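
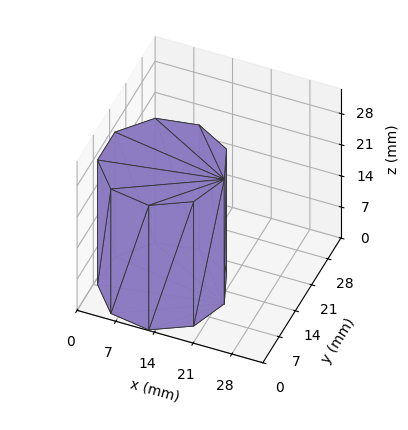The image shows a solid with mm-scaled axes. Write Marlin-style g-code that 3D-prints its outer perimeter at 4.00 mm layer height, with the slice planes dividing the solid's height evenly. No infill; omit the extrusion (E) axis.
Reading the render: the shape is a regular 9-sided prism (a cylinder approximated with 9 flat sides), circumscribed radius ≈ 11 mm, height ≈ 28 mm (dimensions read to the nearest mm from the axis ticks). For the g-code, the solid's height is divided into equal slices at the stated Δz and each level perimeter traced with G1 moves after a G0 lift.

; perimeter-only toolpath
G21 ; units = mm
G90 ; absolute positioning
G28 ; home
; layer 1
G0 Z4.00
G0 X22.00 Y11.00
G1 X19.43 Y18.07
G1 X12.91 Y21.83
G1 X5.50 Y20.53
G1 X0.66 Y14.76
G1 X0.66 Y7.24
G1 X5.50 Y1.47
G1 X12.91 Y0.17
G1 X19.43 Y3.93
G1 X22.00 Y11.00
; layer 2
G0 Z8.00
G0 X22.00 Y11.00
G1 X19.43 Y18.07
G1 X12.91 Y21.83
G1 X5.50 Y20.53
G1 X0.66 Y14.76
G1 X0.66 Y7.24
G1 X5.50 Y1.47
G1 X12.91 Y0.17
G1 X19.43 Y3.93
G1 X22.00 Y11.00
; layer 3
G0 Z12.00
G0 X22.00 Y11.00
G1 X19.43 Y18.07
G1 X12.91 Y21.83
G1 X5.50 Y20.53
G1 X0.66 Y14.76
G1 X0.66 Y7.24
G1 X5.50 Y1.47
G1 X12.91 Y0.17
G1 X19.43 Y3.93
G1 X22.00 Y11.00
; layer 4
G0 Z16.00
G0 X22.00 Y11.00
G1 X19.43 Y18.07
G1 X12.91 Y21.83
G1 X5.50 Y20.53
G1 X0.66 Y14.76
G1 X0.66 Y7.24
G1 X5.50 Y1.47
G1 X12.91 Y0.17
G1 X19.43 Y3.93
G1 X22.00 Y11.00
; layer 5
G0 Z20.00
G0 X22.00 Y11.00
G1 X19.43 Y18.07
G1 X12.91 Y21.83
G1 X5.50 Y20.53
G1 X0.66 Y14.76
G1 X0.66 Y7.24
G1 X5.50 Y1.47
G1 X12.91 Y0.17
G1 X19.43 Y3.93
G1 X22.00 Y11.00
; layer 6
G0 Z24.00
G0 X22.00 Y11.00
G1 X19.43 Y18.07
G1 X12.91 Y21.83
G1 X5.50 Y20.53
G1 X0.66 Y14.76
G1 X0.66 Y7.24
G1 X5.50 Y1.47
G1 X12.91 Y0.17
G1 X19.43 Y3.93
G1 X22.00 Y11.00
; layer 7
G0 Z28.00
G0 X22.00 Y11.00
G1 X19.43 Y18.07
G1 X12.91 Y21.83
G1 X5.50 Y20.53
G1 X0.66 Y14.76
G1 X0.66 Y7.24
G1 X5.50 Y1.47
G1 X12.91 Y0.17
G1 X19.43 Y3.93
G1 X22.00 Y11.00
M2 ; end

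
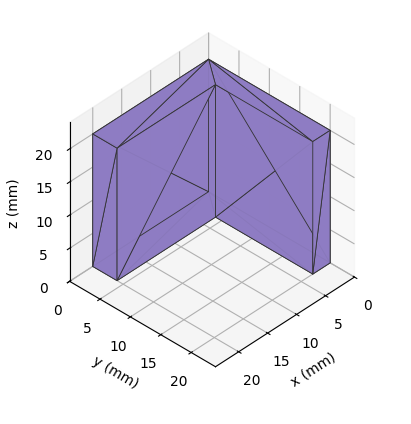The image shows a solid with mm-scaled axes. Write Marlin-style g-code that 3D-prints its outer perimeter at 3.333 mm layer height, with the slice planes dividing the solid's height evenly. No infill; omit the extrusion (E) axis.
Reading the render: the shape is an L-shaped prism: outer 20 × 20 mm, arm thicknesses ≈ 4 mm (horizontal) and 3 mm (vertical), extruded 20 mm in z (dimensions read to the nearest mm from the axis ticks). For the g-code, the solid's height is divided into equal slices at the stated Δz and each level perimeter traced with G1 moves after a G0 lift.

; perimeter-only toolpath
G21 ; units = mm
G90 ; absolute positioning
G28 ; home
; layer 1
G0 Z3.333
G0 X0.000 Y0.000
G1 X20.000 Y0.000
G1 X20.000 Y4.000
G1 X3.000 Y4.000
G1 X3.000 Y20.000
G1 X0.000 Y20.000
G1 X0.000 Y0.000
; layer 2
G0 Z6.667
G0 X0.000 Y0.000
G1 X20.000 Y0.000
G1 X20.000 Y4.000
G1 X3.000 Y4.000
G1 X3.000 Y20.000
G1 X0.000 Y20.000
G1 X0.000 Y0.000
; layer 3
G0 Z10.000
G0 X0.000 Y0.000
G1 X20.000 Y0.000
G1 X20.000 Y4.000
G1 X3.000 Y4.000
G1 X3.000 Y20.000
G1 X0.000 Y20.000
G1 X0.000 Y0.000
; layer 4
G0 Z13.333
G0 X0.000 Y0.000
G1 X20.000 Y0.000
G1 X20.000 Y4.000
G1 X3.000 Y4.000
G1 X3.000 Y20.000
G1 X0.000 Y20.000
G1 X0.000 Y0.000
; layer 5
G0 Z16.667
G0 X0.000 Y0.000
G1 X20.000 Y0.000
G1 X20.000 Y4.000
G1 X3.000 Y4.000
G1 X3.000 Y20.000
G1 X0.000 Y20.000
G1 X0.000 Y0.000
; layer 6
G0 Z20.000
G0 X0.000 Y0.000
G1 X20.000 Y0.000
G1 X20.000 Y4.000
G1 X3.000 Y4.000
G1 X3.000 Y20.000
G1 X0.000 Y20.000
G1 X0.000 Y0.000
M2 ; end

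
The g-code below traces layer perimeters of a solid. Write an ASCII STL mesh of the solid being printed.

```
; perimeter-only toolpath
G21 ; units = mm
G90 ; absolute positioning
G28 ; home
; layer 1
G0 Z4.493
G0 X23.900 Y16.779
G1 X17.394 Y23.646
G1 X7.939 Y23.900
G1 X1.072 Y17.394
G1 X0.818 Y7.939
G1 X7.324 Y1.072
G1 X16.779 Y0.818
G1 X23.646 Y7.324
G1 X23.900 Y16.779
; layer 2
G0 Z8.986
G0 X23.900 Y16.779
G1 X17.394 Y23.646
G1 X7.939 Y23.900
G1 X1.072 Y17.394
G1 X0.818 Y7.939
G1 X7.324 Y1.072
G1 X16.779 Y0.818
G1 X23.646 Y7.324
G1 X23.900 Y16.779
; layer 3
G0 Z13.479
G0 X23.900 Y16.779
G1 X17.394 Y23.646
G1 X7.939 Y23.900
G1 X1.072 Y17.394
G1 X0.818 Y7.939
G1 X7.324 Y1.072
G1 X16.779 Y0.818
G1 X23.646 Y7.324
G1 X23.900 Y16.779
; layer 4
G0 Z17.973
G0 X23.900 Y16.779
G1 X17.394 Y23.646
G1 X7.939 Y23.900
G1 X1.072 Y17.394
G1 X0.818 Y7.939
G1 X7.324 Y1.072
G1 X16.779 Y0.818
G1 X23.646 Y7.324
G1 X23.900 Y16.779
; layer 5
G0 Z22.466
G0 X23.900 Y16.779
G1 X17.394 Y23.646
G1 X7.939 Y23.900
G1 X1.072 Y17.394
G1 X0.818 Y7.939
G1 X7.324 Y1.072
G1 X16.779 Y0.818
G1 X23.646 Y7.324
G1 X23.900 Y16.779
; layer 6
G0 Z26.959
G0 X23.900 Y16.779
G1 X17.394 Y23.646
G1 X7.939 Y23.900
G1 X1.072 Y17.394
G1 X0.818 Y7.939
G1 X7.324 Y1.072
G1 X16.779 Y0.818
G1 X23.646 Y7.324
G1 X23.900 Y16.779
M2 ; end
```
solid part
  facet normal 0.0000 0.0000 -1.0000
    outer loop
      vertex 7.939 23.900 0.000
      vertex 17.394 23.646 0.000
      vertex 23.900 16.779 0.000
    endloop
  endfacet
  facet normal 0.0000 0.0000 -1.0000
    outer loop
      vertex 1.072 17.394 0.000
      vertex 7.939 23.900 0.000
      vertex 23.900 16.779 0.000
    endloop
  endfacet
  facet normal 0.0000 0.0000 -1.0000
    outer loop
      vertex 0.818 7.939 0.000
      vertex 1.072 17.394 0.000
      vertex 23.900 16.779 0.000
    endloop
  endfacet
  facet normal 0.0000 0.0000 -1.0000
    outer loop
      vertex 7.324 1.072 0.000
      vertex 0.818 7.939 0.000
      vertex 23.900 16.779 0.000
    endloop
  endfacet
  facet normal 0.0000 0.0000 -1.0000
    outer loop
      vertex 16.779 0.818 0.000
      vertex 7.324 1.072 0.000
      vertex 23.900 16.779 0.000
    endloop
  endfacet
  facet normal 0.0000 0.0000 -1.0000
    outer loop
      vertex 23.646 7.324 0.000
      vertex 16.779 0.818 0.000
      vertex 23.900 16.779 0.000
    endloop
  endfacet
  facet normal 0.0000 0.0000 1.0000
    outer loop
      vertex 23.900 16.779 26.959
      vertex 17.394 23.646 26.959
      vertex 7.939 23.900 26.959
    endloop
  endfacet
  facet normal 0.0000 0.0000 1.0000
    outer loop
      vertex 23.900 16.779 26.959
      vertex 7.939 23.900 26.959
      vertex 1.072 17.394 26.959
    endloop
  endfacet
  facet normal 0.0000 0.0000 1.0000
    outer loop
      vertex 23.900 16.779 26.959
      vertex 1.072 17.394 26.959
      vertex 0.818 7.939 26.959
    endloop
  endfacet
  facet normal 0.0000 0.0000 1.0000
    outer loop
      vertex 23.900 16.779 26.959
      vertex 0.818 7.939 26.959
      vertex 7.324 1.072 26.959
    endloop
  endfacet
  facet normal 0.0000 0.0000 1.0000
    outer loop
      vertex 23.900 16.779 26.959
      vertex 7.324 1.072 26.959
      vertex 16.779 0.818 26.959
    endloop
  endfacet
  facet normal 0.0000 0.0000 1.0000
    outer loop
      vertex 23.900 16.779 26.959
      vertex 16.779 0.818 26.959
      vertex 23.646 7.324 26.959
    endloop
  endfacet
  facet normal 0.7259 0.6878 0.0000
    outer loop
      vertex 23.900 16.779 0.000
      vertex 17.394 23.646 0.000
      vertex 17.394 23.646 26.959
    endloop
  endfacet
  facet normal 0.7259 0.6878 0.0000
    outer loop
      vertex 23.900 16.779 0.000
      vertex 17.394 23.646 26.959
      vertex 23.900 16.779 26.959
    endloop
  endfacet
  facet normal 0.0269 0.9996 0.0000
    outer loop
      vertex 17.394 23.646 0.000
      vertex 7.939 23.900 0.000
      vertex 7.939 23.900 26.959
    endloop
  endfacet
  facet normal 0.0269 0.9996 0.0000
    outer loop
      vertex 17.394 23.646 0.000
      vertex 7.939 23.900 26.959
      vertex 17.394 23.646 26.959
    endloop
  endfacet
  facet normal -0.6878 0.7259 0.0000
    outer loop
      vertex 7.939 23.900 0.000
      vertex 1.072 17.394 0.000
      vertex 1.072 17.394 26.959
    endloop
  endfacet
  facet normal -0.6878 0.7259 0.0000
    outer loop
      vertex 7.939 23.900 0.000
      vertex 1.072 17.394 26.959
      vertex 7.939 23.900 26.959
    endloop
  endfacet
  facet normal -0.9996 0.0269 0.0000
    outer loop
      vertex 1.072 17.394 0.000
      vertex 0.818 7.939 0.000
      vertex 0.818 7.939 26.959
    endloop
  endfacet
  facet normal -0.9996 0.0269 0.0000
    outer loop
      vertex 1.072 17.394 0.000
      vertex 0.818 7.939 26.959
      vertex 1.072 17.394 26.959
    endloop
  endfacet
  facet normal -0.7259 -0.6878 0.0000
    outer loop
      vertex 0.818 7.939 0.000
      vertex 7.324 1.072 0.000
      vertex 7.324 1.072 26.959
    endloop
  endfacet
  facet normal -0.7259 -0.6878 0.0000
    outer loop
      vertex 0.818 7.939 0.000
      vertex 7.324 1.072 26.959
      vertex 0.818 7.939 26.959
    endloop
  endfacet
  facet normal -0.0269 -0.9996 0.0000
    outer loop
      vertex 7.324 1.072 0.000
      vertex 16.779 0.818 0.000
      vertex 16.779 0.818 26.959
    endloop
  endfacet
  facet normal -0.0269 -0.9996 0.0000
    outer loop
      vertex 7.324 1.072 0.000
      vertex 16.779 0.818 26.959
      vertex 7.324 1.072 26.959
    endloop
  endfacet
  facet normal 0.6878 -0.7259 0.0000
    outer loop
      vertex 16.779 0.818 0.000
      vertex 23.646 7.324 0.000
      vertex 23.646 7.324 26.959
    endloop
  endfacet
  facet normal 0.6878 -0.7259 0.0000
    outer loop
      vertex 16.779 0.818 0.000
      vertex 23.646 7.324 26.959
      vertex 16.779 0.818 26.959
    endloop
  endfacet
  facet normal 0.9996 -0.0269 0.0000
    outer loop
      vertex 23.646 7.324 0.000
      vertex 23.900 16.779 0.000
      vertex 23.900 16.779 26.959
    endloop
  endfacet
  facet normal 0.9996 -0.0269 0.0000
    outer loop
      vertex 23.646 7.324 0.000
      vertex 23.900 16.779 26.959
      vertex 23.646 7.324 26.959
    endloop
  endfacet
endsolid part

The G0 Z moves step by Δz≈4.493 mm. Every layer's G1 loop is the same polygon, so the solid is a straight extrusion of it from z=0 to z≈27. Closing with flat bottom and top caps and triangulating gives 28 facets — a regular 8-sided prism (a cylinder approximated with 8 flat sides), circumscribed radius ≈ 12.4 mm, height ≈ 27 mm.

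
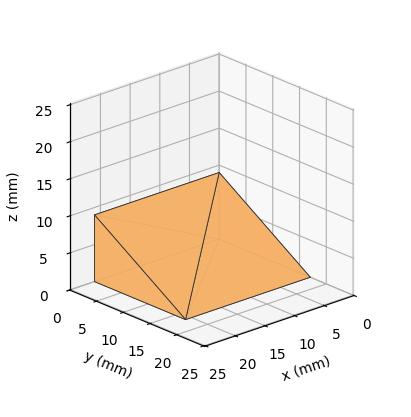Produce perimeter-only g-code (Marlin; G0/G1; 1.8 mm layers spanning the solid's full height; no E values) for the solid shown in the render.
Reading the render: the shape is a wedge (ramp): 21 × 17 mm base, rising to 9 mm along the y=0 edge and sloping linearly to z=0 at y=17 (dimensions read to the nearest mm from the axis ticks). For the g-code, the solid's height is divided into equal slices at the stated Δz and each level perimeter traced with G1 moves after a G0 lift.

; perimeter-only toolpath
G21 ; units = mm
G90 ; absolute positioning
G28 ; home
; layer 1
G0 Z1.8
G0 X0.0 Y0.0
G1 X21.0 Y0.0
G1 X21.0 Y13.6
G1 X0.0 Y13.6
G1 X0.0 Y0.0
; layer 2
G0 Z3.6
G0 X0.0 Y0.0
G1 X21.0 Y0.0
G1 X21.0 Y10.2
G1 X0.0 Y10.2
G1 X0.0 Y0.0
; layer 3
G0 Z5.4
G0 X0.0 Y0.0
G1 X21.0 Y0.0
G1 X21.0 Y6.8
G1 X0.0 Y6.8
G1 X0.0 Y0.0
; layer 4
G0 Z7.2
G0 X0.0 Y0.0
G1 X21.0 Y0.0
G1 X21.0 Y3.4
G1 X0.0 Y3.4
G1 X0.0 Y0.0
M2 ; end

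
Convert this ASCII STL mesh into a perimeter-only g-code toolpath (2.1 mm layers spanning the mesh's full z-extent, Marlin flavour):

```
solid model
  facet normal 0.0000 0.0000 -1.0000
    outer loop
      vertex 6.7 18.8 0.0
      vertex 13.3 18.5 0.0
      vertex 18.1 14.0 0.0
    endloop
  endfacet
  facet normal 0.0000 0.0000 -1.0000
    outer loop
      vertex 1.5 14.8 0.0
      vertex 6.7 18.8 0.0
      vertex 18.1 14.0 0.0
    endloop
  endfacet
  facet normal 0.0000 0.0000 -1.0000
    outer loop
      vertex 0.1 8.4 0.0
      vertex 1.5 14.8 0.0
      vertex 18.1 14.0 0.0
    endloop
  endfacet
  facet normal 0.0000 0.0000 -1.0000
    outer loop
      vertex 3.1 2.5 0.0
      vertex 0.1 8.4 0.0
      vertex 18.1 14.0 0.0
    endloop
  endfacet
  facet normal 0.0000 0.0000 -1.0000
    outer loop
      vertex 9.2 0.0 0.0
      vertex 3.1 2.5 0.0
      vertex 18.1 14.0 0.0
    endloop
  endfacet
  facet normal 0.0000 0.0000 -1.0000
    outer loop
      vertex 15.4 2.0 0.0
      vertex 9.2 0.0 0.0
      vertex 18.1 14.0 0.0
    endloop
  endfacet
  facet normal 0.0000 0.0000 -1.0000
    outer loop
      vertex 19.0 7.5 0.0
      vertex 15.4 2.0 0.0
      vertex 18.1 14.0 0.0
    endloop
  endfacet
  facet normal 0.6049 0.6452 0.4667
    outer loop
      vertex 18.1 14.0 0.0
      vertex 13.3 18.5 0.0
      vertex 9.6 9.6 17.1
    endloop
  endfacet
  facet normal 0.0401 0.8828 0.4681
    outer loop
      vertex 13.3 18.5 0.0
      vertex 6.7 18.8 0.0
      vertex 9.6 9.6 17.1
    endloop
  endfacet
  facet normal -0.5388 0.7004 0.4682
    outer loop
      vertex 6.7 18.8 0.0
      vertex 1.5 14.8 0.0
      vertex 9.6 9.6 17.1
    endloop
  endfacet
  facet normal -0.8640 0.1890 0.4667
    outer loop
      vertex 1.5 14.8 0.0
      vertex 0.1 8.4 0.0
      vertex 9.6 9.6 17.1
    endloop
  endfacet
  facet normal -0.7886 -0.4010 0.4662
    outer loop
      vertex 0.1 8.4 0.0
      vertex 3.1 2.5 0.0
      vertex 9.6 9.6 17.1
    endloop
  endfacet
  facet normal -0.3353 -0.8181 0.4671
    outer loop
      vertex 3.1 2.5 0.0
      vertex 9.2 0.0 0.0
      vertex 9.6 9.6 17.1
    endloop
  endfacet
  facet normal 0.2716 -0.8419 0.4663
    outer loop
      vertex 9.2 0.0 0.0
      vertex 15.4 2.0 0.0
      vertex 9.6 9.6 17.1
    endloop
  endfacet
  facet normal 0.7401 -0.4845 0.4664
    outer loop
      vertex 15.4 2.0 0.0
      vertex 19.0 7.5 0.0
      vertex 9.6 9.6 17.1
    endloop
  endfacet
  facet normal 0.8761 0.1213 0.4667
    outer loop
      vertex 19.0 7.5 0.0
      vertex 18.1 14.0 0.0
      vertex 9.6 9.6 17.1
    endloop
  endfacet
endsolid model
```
; perimeter-only toolpath
G21 ; units = mm
G90 ; absolute positioning
G28 ; home
; layer 1
G0 Z2.1
G0 X17.0 Y13.4
G1 X12.8 Y17.4
G1 X7.1 Y17.6
G1 X2.5 Y14.2
G1 X1.3 Y8.6
G1 X3.9 Y3.4
G1 X9.2 Y1.2
G1 X14.7 Y3.0
G1 X17.8 Y7.8
G1 X17.0 Y13.4
; layer 2
G0 Z4.3
G0 X16.0 Y12.9
G1 X12.4 Y16.3
G1 X7.4 Y16.5
G1 X3.5 Y13.5
G1 X2.5 Y8.7
G1 X4.7 Y4.3
G1 X9.3 Y2.4
G1 X14.0 Y3.9
G1 X16.6 Y8.0
G1 X16.0 Y12.9
; layer 3
G0 Z6.4
G0 X14.9 Y12.3
G1 X11.9 Y15.2
G1 X7.8 Y15.3
G1 X4.5 Y12.8
G1 X3.7 Y8.8
G1 X5.5 Y5.2
G1 X9.3 Y3.6
G1 X13.2 Y4.8
G1 X15.5 Y8.3
G1 X14.9 Y12.3
; layer 4
G0 Z8.6
G0 X13.9 Y11.8
G1 X11.4 Y14.1
G1 X8.2 Y14.2
G1 X5.5 Y12.2
G1 X4.8 Y9.0
G1 X6.3 Y6.0
G1 X9.4 Y4.8
G1 X12.5 Y5.8
G1 X14.3 Y8.6
G1 X13.9 Y11.8
; layer 5
G0 Z10.7
G0 X12.8 Y11.2
G1 X11.0 Y12.9
G1 X8.5 Y13.1
G1 X6.6 Y11.6
G1 X6.0 Y9.2
G1 X7.2 Y6.9
G1 X9.4 Y6.0
G1 X11.8 Y6.8
G1 X13.1 Y8.8
G1 X12.8 Y11.2
; layer 6
G0 Z12.8
G0 X11.7 Y10.7
G1 X10.5 Y11.8
G1 X8.9 Y11.9
G1 X7.6 Y10.9
G1 X7.2 Y9.3
G1 X8.0 Y7.8
G1 X9.5 Y7.2
G1 X11.0 Y7.7
G1 X11.9 Y9.1
G1 X11.7 Y10.7
; layer 7
G0 Z15.0
G0 X10.7 Y10.2
G1 X10.1 Y10.7
G1 X9.2 Y10.8
G1 X8.6 Y10.2
G1 X8.4 Y9.5
G1 X8.8 Y8.7
G1 X9.6 Y8.4
G1 X10.3 Y8.7
G1 X10.8 Y9.3
G1 X10.7 Y10.2
M2 ; end

The solid is a regular 9-sided pyramid, base circumscribed radius ≈ 9.6 mm, apex at z ≈ 17.1 mm. Slicing at Δz = 2.1 mm — 8 equal slices spanning the solid's height, so layer i sits at z = i·h/8 — gives 7 non-empty perimeters. Each is a 9-segment closed polygon; G0 lifts to the layer z and rapids to the start vertex, then G1 traces the edges. The cross-section shrinks linearly with z (the slice at the apex is degenerate and omitted).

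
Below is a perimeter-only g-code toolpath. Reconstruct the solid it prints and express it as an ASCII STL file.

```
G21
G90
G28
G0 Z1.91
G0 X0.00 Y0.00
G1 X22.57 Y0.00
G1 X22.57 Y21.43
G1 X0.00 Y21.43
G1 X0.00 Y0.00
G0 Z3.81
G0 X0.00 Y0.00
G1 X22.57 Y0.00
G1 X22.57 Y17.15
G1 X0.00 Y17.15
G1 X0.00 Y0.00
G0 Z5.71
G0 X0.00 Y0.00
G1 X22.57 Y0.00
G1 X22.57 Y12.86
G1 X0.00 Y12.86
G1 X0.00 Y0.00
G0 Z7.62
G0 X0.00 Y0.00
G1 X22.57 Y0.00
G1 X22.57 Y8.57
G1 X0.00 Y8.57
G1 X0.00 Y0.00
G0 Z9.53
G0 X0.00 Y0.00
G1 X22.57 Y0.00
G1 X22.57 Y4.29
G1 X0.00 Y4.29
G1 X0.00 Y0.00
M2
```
solid part
  facet normal 0.0000 0.0000 -1.0000
    outer loop
      vertex 22.57 25.72 0.00
      vertex 22.57 0.00 0.00
      vertex 0.00 0.00 0.00
    endloop
  endfacet
  facet normal 0.0000 0.0000 -1.0000
    outer loop
      vertex 0.00 25.72 0.00
      vertex 22.57 25.72 0.00
      vertex 0.00 0.00 0.00
    endloop
  endfacet
  facet normal 0.0000 -1.0000 0.0000
    outer loop
      vertex 0.00 0.00 0.00
      vertex 22.57 0.00 0.00
      vertex 22.57 0.00 11.43
    endloop
  endfacet
  facet normal 0.0000 -1.0000 0.0000
    outer loop
      vertex 0.00 0.00 0.00
      vertex 22.57 0.00 11.43
      vertex 0.00 0.00 11.43
    endloop
  endfacet
  facet normal 0.0000 0.4061 0.9138
    outer loop
      vertex 0.00 0.00 11.43
      vertex 22.57 0.00 11.43
      vertex 22.57 25.72 0.00
    endloop
  endfacet
  facet normal 0.0000 0.4061 0.9138
    outer loop
      vertex 0.00 0.00 11.43
      vertex 22.57 25.72 0.00
      vertex 0.00 25.72 0.00
    endloop
  endfacet
  facet normal -1.0000 0.0000 0.0000
    outer loop
      vertex 0.00 0.00 11.43
      vertex 0.00 25.72 0.00
      vertex 0.00 0.00 0.00
    endloop
  endfacet
  facet normal 1.0000 0.0000 0.0000
    outer loop
      vertex 22.57 0.00 0.00
      vertex 22.57 25.72 0.00
      vertex 22.57 0.00 11.43
    endloop
  endfacet
endsolid part

The G0 Z moves step by Δz≈1.91 mm. The G1 loops shrink linearly with z, so the solid tapers from its base footprint up to z≈11.4. Closing with a flat bottom cap and the tapered top and triangulating gives 8 facets — a wedge (ramp): 22.6 × 25.7 mm base, rising to 11.4 mm along the y=0 edge and sloping linearly to z=0 at y=25.7.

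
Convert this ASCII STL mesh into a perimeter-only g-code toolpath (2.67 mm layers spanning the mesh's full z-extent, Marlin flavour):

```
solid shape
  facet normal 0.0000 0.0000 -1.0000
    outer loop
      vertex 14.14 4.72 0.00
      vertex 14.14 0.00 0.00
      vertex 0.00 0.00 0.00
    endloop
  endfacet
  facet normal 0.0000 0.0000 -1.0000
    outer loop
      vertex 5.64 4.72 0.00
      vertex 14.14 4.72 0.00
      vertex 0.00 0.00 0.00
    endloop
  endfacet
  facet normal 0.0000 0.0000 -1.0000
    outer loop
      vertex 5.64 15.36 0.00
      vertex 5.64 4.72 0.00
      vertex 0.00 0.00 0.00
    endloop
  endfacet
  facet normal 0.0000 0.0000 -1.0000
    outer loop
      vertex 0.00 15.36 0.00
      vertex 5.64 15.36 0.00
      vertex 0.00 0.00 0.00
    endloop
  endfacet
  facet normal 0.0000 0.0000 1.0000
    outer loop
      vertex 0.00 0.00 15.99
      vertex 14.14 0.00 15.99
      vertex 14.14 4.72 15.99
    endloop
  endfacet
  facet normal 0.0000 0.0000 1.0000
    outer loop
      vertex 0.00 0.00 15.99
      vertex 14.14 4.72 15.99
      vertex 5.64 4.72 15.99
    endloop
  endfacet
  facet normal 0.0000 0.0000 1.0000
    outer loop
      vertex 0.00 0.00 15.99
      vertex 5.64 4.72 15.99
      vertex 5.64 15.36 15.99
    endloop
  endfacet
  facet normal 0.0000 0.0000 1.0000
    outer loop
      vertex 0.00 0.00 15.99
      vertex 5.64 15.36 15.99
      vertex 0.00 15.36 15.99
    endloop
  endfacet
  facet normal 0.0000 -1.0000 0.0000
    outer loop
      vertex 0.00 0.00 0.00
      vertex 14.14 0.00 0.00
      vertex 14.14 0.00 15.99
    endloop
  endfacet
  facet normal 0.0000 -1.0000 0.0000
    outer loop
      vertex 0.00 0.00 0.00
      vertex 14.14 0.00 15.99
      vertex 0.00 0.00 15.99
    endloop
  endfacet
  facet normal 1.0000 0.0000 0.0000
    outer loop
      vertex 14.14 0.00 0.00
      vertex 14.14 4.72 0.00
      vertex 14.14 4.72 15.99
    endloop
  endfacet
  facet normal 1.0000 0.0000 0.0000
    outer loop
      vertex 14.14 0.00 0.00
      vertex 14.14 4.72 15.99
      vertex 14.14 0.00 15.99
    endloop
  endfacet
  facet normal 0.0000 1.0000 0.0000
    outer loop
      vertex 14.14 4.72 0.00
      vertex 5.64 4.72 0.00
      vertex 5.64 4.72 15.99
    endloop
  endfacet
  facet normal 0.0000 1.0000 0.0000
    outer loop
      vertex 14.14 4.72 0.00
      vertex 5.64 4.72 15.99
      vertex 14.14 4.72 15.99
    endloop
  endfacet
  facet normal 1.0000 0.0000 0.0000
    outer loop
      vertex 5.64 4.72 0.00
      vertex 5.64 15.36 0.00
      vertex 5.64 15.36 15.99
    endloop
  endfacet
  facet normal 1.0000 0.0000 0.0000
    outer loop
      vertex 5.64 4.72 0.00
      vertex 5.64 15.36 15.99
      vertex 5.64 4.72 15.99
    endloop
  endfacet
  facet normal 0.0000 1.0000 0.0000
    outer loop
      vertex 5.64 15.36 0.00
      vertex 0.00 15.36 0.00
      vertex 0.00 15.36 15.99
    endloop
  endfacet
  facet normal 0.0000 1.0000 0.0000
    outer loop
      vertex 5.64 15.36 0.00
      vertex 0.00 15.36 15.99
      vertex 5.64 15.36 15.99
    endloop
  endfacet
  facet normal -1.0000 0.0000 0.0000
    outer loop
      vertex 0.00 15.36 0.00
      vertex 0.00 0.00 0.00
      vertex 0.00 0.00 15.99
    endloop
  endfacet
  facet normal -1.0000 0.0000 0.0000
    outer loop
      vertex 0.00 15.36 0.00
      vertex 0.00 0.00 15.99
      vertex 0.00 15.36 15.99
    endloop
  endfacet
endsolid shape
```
; perimeter-only toolpath
G21 ; units = mm
G90 ; absolute positioning
G28 ; home
; layer 1
G0 Z2.67
G0 X0.00 Y0.00
G1 X14.14 Y0.00
G1 X14.14 Y4.72
G1 X5.64 Y4.72
G1 X5.64 Y15.36
G1 X0.00 Y15.36
G1 X0.00 Y0.00
; layer 2
G0 Z5.33
G0 X0.00 Y0.00
G1 X14.14 Y0.00
G1 X14.14 Y4.72
G1 X5.64 Y4.72
G1 X5.64 Y15.36
G1 X0.00 Y15.36
G1 X0.00 Y0.00
; layer 3
G0 Z8.00
G0 X0.00 Y0.00
G1 X14.14 Y0.00
G1 X14.14 Y4.72
G1 X5.64 Y4.72
G1 X5.64 Y15.36
G1 X0.00 Y15.36
G1 X0.00 Y0.00
; layer 4
G0 Z10.66
G0 X0.00 Y0.00
G1 X14.14 Y0.00
G1 X14.14 Y4.72
G1 X5.64 Y4.72
G1 X5.64 Y15.36
G1 X0.00 Y15.36
G1 X0.00 Y0.00
; layer 5
G0 Z13.32
G0 X0.00 Y0.00
G1 X14.14 Y0.00
G1 X14.14 Y4.72
G1 X5.64 Y4.72
G1 X5.64 Y15.36
G1 X0.00 Y15.36
G1 X0.00 Y0.00
; layer 6
G0 Z15.99
G0 X0.00 Y0.00
G1 X14.14 Y0.00
G1 X14.14 Y4.72
G1 X5.64 Y4.72
G1 X5.64 Y15.36
G1 X0.00 Y15.36
G1 X0.00 Y0.00
M2 ; end

The solid is an L-shaped prism: outer 14.1 × 15.4 mm, arm thicknesses ≈ 4.72 mm (horizontal) and 5.64 mm (vertical), extruded 16 mm in z. Slicing at Δz = 2.67 mm — 6 equal slices spanning the solid's height, so layer i sits at z = i·h/6 — gives 6 non-empty perimeters. Each is a 6-segment closed polygon; G0 lifts to the layer z and rapids to the start vertex, then G1 traces the edges.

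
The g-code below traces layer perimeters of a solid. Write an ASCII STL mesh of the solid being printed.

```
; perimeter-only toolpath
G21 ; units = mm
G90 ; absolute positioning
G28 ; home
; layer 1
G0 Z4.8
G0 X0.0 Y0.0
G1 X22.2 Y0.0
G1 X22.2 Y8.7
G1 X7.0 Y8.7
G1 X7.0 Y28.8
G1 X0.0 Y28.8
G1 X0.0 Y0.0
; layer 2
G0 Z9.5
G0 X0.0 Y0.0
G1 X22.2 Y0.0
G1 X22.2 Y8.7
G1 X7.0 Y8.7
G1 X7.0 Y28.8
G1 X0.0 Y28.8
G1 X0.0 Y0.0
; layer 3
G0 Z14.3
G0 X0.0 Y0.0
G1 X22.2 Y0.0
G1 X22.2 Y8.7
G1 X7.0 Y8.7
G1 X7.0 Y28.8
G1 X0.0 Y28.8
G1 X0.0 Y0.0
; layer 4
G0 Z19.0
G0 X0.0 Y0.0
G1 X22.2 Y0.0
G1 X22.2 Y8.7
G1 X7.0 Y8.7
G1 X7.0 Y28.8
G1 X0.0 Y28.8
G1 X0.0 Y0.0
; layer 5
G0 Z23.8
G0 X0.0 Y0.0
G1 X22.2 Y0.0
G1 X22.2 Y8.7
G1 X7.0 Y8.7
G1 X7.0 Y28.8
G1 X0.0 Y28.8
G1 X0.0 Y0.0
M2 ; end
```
solid part
  facet normal 0.0000 0.0000 -1.0000
    outer loop
      vertex 22.2 8.7 0.0
      vertex 22.2 0.0 0.0
      vertex 0.0 0.0 0.0
    endloop
  endfacet
  facet normal 0.0000 0.0000 -1.0000
    outer loop
      vertex 7.0 8.7 0.0
      vertex 22.2 8.7 0.0
      vertex 0.0 0.0 0.0
    endloop
  endfacet
  facet normal 0.0000 0.0000 -1.0000
    outer loop
      vertex 7.0 28.8 0.0
      vertex 7.0 8.7 0.0
      vertex 0.0 0.0 0.0
    endloop
  endfacet
  facet normal 0.0000 0.0000 -1.0000
    outer loop
      vertex 0.0 28.8 0.0
      vertex 7.0 28.8 0.0
      vertex 0.0 0.0 0.0
    endloop
  endfacet
  facet normal 0.0000 0.0000 1.0000
    outer loop
      vertex 0.0 0.0 23.8
      vertex 22.2 0.0 23.8
      vertex 22.2 8.7 23.8
    endloop
  endfacet
  facet normal 0.0000 0.0000 1.0000
    outer loop
      vertex 0.0 0.0 23.8
      vertex 22.2 8.7 23.8
      vertex 7.0 8.7 23.8
    endloop
  endfacet
  facet normal 0.0000 0.0000 1.0000
    outer loop
      vertex 0.0 0.0 23.8
      vertex 7.0 8.7 23.8
      vertex 7.0 28.8 23.8
    endloop
  endfacet
  facet normal 0.0000 0.0000 1.0000
    outer loop
      vertex 0.0 0.0 23.8
      vertex 7.0 28.8 23.8
      vertex 0.0 28.8 23.8
    endloop
  endfacet
  facet normal 0.0000 -1.0000 0.0000
    outer loop
      vertex 0.0 0.0 0.0
      vertex 22.2 0.0 0.0
      vertex 22.2 0.0 23.8
    endloop
  endfacet
  facet normal 0.0000 -1.0000 0.0000
    outer loop
      vertex 0.0 0.0 0.0
      vertex 22.2 0.0 23.8
      vertex 0.0 0.0 23.8
    endloop
  endfacet
  facet normal 1.0000 0.0000 0.0000
    outer loop
      vertex 22.2 0.0 0.0
      vertex 22.2 8.7 0.0
      vertex 22.2 8.7 23.8
    endloop
  endfacet
  facet normal 1.0000 0.0000 0.0000
    outer loop
      vertex 22.2 0.0 0.0
      vertex 22.2 8.7 23.8
      vertex 22.2 0.0 23.8
    endloop
  endfacet
  facet normal 0.0000 1.0000 0.0000
    outer loop
      vertex 22.2 8.7 0.0
      vertex 7.0 8.7 0.0
      vertex 7.0 8.7 23.8
    endloop
  endfacet
  facet normal 0.0000 1.0000 0.0000
    outer loop
      vertex 22.2 8.7 0.0
      vertex 7.0 8.7 23.8
      vertex 22.2 8.7 23.8
    endloop
  endfacet
  facet normal 1.0000 0.0000 0.0000
    outer loop
      vertex 7.0 8.7 0.0
      vertex 7.0 28.8 0.0
      vertex 7.0 28.8 23.8
    endloop
  endfacet
  facet normal 1.0000 0.0000 0.0000
    outer loop
      vertex 7.0 8.7 0.0
      vertex 7.0 28.8 23.8
      vertex 7.0 8.7 23.8
    endloop
  endfacet
  facet normal 0.0000 1.0000 0.0000
    outer loop
      vertex 7.0 28.8 0.0
      vertex 0.0 28.8 0.0
      vertex 0.0 28.8 23.8
    endloop
  endfacet
  facet normal 0.0000 1.0000 0.0000
    outer loop
      vertex 7.0 28.8 0.0
      vertex 0.0 28.8 23.8
      vertex 7.0 28.8 23.8
    endloop
  endfacet
  facet normal -1.0000 0.0000 0.0000
    outer loop
      vertex 0.0 28.8 0.0
      vertex 0.0 0.0 0.0
      vertex 0.0 0.0 23.8
    endloop
  endfacet
  facet normal -1.0000 0.0000 0.0000
    outer loop
      vertex 0.0 28.8 0.0
      vertex 0.0 0.0 23.8
      vertex 0.0 28.8 23.8
    endloop
  endfacet
endsolid part

The G0 Z moves step by Δz≈4.8 mm. Every layer's G1 loop is the same polygon, so the solid is a straight extrusion of it from z=0 to z≈23.8. Closing with flat bottom and top caps and triangulating gives 20 facets — an L-shaped prism: outer 22.2 × 28.8 mm, arm thicknesses ≈ 8.7 mm (horizontal) and 7 mm (vertical), extruded 23.8 mm in z.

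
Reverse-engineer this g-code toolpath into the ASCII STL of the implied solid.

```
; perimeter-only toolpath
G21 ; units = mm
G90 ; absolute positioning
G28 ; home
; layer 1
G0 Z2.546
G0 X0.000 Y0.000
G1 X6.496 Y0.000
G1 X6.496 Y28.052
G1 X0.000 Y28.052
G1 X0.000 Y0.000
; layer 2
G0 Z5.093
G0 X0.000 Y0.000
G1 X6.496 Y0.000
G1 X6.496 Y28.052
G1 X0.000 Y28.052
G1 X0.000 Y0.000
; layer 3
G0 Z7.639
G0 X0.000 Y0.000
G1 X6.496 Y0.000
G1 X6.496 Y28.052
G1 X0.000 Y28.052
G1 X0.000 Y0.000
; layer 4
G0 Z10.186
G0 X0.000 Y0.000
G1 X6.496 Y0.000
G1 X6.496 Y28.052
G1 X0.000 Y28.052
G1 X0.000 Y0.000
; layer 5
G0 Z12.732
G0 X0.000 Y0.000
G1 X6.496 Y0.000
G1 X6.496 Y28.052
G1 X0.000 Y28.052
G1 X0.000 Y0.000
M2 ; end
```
solid part
  facet normal 0.0000 0.0000 -1.0000
    outer loop
      vertex 6.496 28.052 0.000
      vertex 6.496 0.000 0.000
      vertex 0.000 0.000 0.000
    endloop
  endfacet
  facet normal 0.0000 0.0000 -1.0000
    outer loop
      vertex 0.000 28.052 0.000
      vertex 6.496 28.052 0.000
      vertex 0.000 0.000 0.000
    endloop
  endfacet
  facet normal 0.0000 0.0000 1.0000
    outer loop
      vertex 0.000 0.000 12.732
      vertex 6.496 0.000 12.732
      vertex 6.496 28.052 12.732
    endloop
  endfacet
  facet normal 0.0000 0.0000 1.0000
    outer loop
      vertex 0.000 0.000 12.732
      vertex 6.496 28.052 12.732
      vertex 0.000 28.052 12.732
    endloop
  endfacet
  facet normal 0.0000 -1.0000 0.0000
    outer loop
      vertex 0.000 0.000 0.000
      vertex 6.496 0.000 0.000
      vertex 6.496 0.000 12.732
    endloop
  endfacet
  facet normal 0.0000 -1.0000 0.0000
    outer loop
      vertex 0.000 0.000 0.000
      vertex 6.496 0.000 12.732
      vertex 0.000 0.000 12.732
    endloop
  endfacet
  facet normal 0.0000 1.0000 0.0000
    outer loop
      vertex 6.496 28.052 12.732
      vertex 6.496 28.052 0.000
      vertex 0.000 28.052 0.000
    endloop
  endfacet
  facet normal 0.0000 1.0000 0.0000
    outer loop
      vertex 0.000 28.052 12.732
      vertex 6.496 28.052 12.732
      vertex 0.000 28.052 0.000
    endloop
  endfacet
  facet normal -1.0000 0.0000 0.0000
    outer loop
      vertex 0.000 28.052 12.732
      vertex 0.000 28.052 0.000
      vertex 0.000 0.000 0.000
    endloop
  endfacet
  facet normal -1.0000 0.0000 0.0000
    outer loop
      vertex 0.000 0.000 12.732
      vertex 0.000 28.052 12.732
      vertex 0.000 0.000 0.000
    endloop
  endfacet
  facet normal 1.0000 0.0000 0.0000
    outer loop
      vertex 6.496 0.000 0.000
      vertex 6.496 28.052 0.000
      vertex 6.496 28.052 12.732
    endloop
  endfacet
  facet normal 1.0000 0.0000 0.0000
    outer loop
      vertex 6.496 0.000 0.000
      vertex 6.496 28.052 12.732
      vertex 6.496 0.000 12.732
    endloop
  endfacet
endsolid part

The G0 Z moves step by Δz≈2.546 mm. Every layer's G1 loop is the same polygon, so the solid is a straight extrusion of it from z=0 to z≈12.7. Closing with flat bottom and top caps and triangulating gives 12 facets — a rectangular box, roughly 6.5 × 28.1 mm footprint and 12.7 mm tall.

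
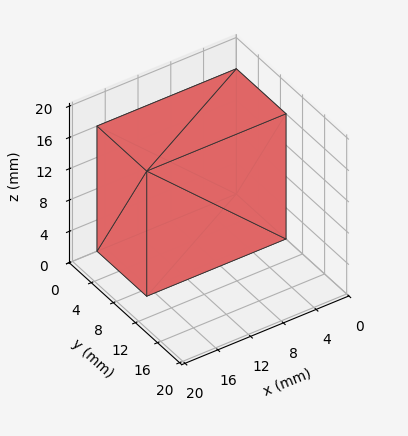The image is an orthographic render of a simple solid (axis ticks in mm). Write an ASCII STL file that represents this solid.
Reading the render: the shape is a rectangular box, roughly 17 × 9 mm footprint and 16 mm tall (dimensions read to the nearest mm from the axis ticks). For the STL, each face is triangulated and given an outward normal.

solid part
  facet normal 0.0000 0.0000 -1.0000
    outer loop
      vertex 17.000 9.000 0.000
      vertex 17.000 0.000 0.000
      vertex 0.000 0.000 0.000
    endloop
  endfacet
  facet normal 0.0000 0.0000 -1.0000
    outer loop
      vertex 0.000 9.000 0.000
      vertex 17.000 9.000 0.000
      vertex 0.000 0.000 0.000
    endloop
  endfacet
  facet normal 0.0000 0.0000 1.0000
    outer loop
      vertex 0.000 0.000 16.000
      vertex 17.000 0.000 16.000
      vertex 17.000 9.000 16.000
    endloop
  endfacet
  facet normal 0.0000 0.0000 1.0000
    outer loop
      vertex 0.000 0.000 16.000
      vertex 17.000 9.000 16.000
      vertex 0.000 9.000 16.000
    endloop
  endfacet
  facet normal 0.0000 -1.0000 0.0000
    outer loop
      vertex 0.000 0.000 0.000
      vertex 17.000 0.000 0.000
      vertex 17.000 0.000 16.000
    endloop
  endfacet
  facet normal 0.0000 -1.0000 0.0000
    outer loop
      vertex 0.000 0.000 0.000
      vertex 17.000 0.000 16.000
      vertex 0.000 0.000 16.000
    endloop
  endfacet
  facet normal 0.0000 1.0000 0.0000
    outer loop
      vertex 17.000 9.000 16.000
      vertex 17.000 9.000 0.000
      vertex 0.000 9.000 0.000
    endloop
  endfacet
  facet normal 0.0000 1.0000 0.0000
    outer loop
      vertex 0.000 9.000 16.000
      vertex 17.000 9.000 16.000
      vertex 0.000 9.000 0.000
    endloop
  endfacet
  facet normal -1.0000 0.0000 0.0000
    outer loop
      vertex 0.000 9.000 16.000
      vertex 0.000 9.000 0.000
      vertex 0.000 0.000 0.000
    endloop
  endfacet
  facet normal -1.0000 0.0000 0.0000
    outer loop
      vertex 0.000 0.000 16.000
      vertex 0.000 9.000 16.000
      vertex 0.000 0.000 0.000
    endloop
  endfacet
  facet normal 1.0000 0.0000 0.0000
    outer loop
      vertex 17.000 0.000 0.000
      vertex 17.000 9.000 0.000
      vertex 17.000 9.000 16.000
    endloop
  endfacet
  facet normal 1.0000 0.0000 0.0000
    outer loop
      vertex 17.000 0.000 0.000
      vertex 17.000 9.000 16.000
      vertex 17.000 0.000 16.000
    endloop
  endfacet
endsolid part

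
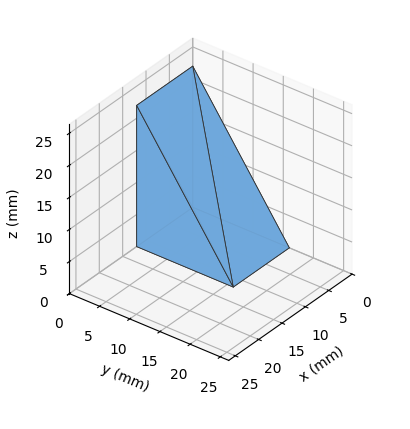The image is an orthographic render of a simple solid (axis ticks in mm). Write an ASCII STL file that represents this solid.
Reading the render: the shape is a wedge (ramp): 12 × 16 mm base, rising to 22 mm along the y=0 edge and sloping linearly to z=0 at y=16 (dimensions read to the nearest mm from the axis ticks). For the STL, each face is triangulated and given an outward normal.

solid part
  facet normal 0.0000 0.0000 -1.0000
    outer loop
      vertex 12.0 16.0 0.0
      vertex 12.0 0.0 0.0
      vertex 0.0 0.0 0.0
    endloop
  endfacet
  facet normal 0.0000 0.0000 -1.0000
    outer loop
      vertex 0.0 16.0 0.0
      vertex 12.0 16.0 0.0
      vertex 0.0 0.0 0.0
    endloop
  endfacet
  facet normal 0.0000 -1.0000 0.0000
    outer loop
      vertex 0.0 0.0 0.0
      vertex 12.0 0.0 0.0
      vertex 12.0 0.0 22.0
    endloop
  endfacet
  facet normal 0.0000 -1.0000 0.0000
    outer loop
      vertex 0.0 0.0 0.0
      vertex 12.0 0.0 22.0
      vertex 0.0 0.0 22.0
    endloop
  endfacet
  facet normal 0.0000 0.8087 0.5882
    outer loop
      vertex 0.0 0.0 22.0
      vertex 12.0 0.0 22.0
      vertex 12.0 16.0 0.0
    endloop
  endfacet
  facet normal 0.0000 0.8087 0.5882
    outer loop
      vertex 0.0 0.0 22.0
      vertex 12.0 16.0 0.0
      vertex 0.0 16.0 0.0
    endloop
  endfacet
  facet normal -1.0000 0.0000 0.0000
    outer loop
      vertex 0.0 0.0 22.0
      vertex 0.0 16.0 0.0
      vertex 0.0 0.0 0.0
    endloop
  endfacet
  facet normal 1.0000 0.0000 0.0000
    outer loop
      vertex 12.0 0.0 0.0
      vertex 12.0 16.0 0.0
      vertex 12.0 0.0 22.0
    endloop
  endfacet
endsolid part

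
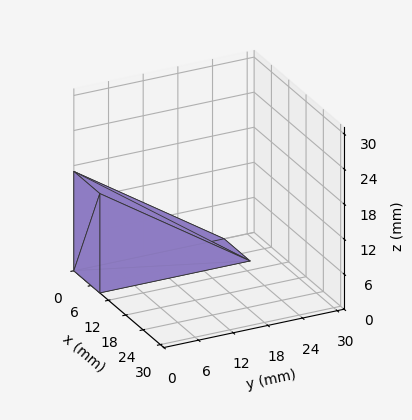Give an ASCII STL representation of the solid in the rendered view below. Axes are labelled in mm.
Reading the render: the shape is a wedge (ramp): 9 × 26 mm base, rising to 17 mm along the y=0 edge and sloping linearly to z=0 at y=26 (dimensions read to the nearest mm from the axis ticks). For the STL, each face is triangulated and given an outward normal.

solid part
  facet normal 0.0000 0.0000 -1.0000
    outer loop
      vertex 9.000 26.000 0.000
      vertex 9.000 0.000 0.000
      vertex 0.000 0.000 0.000
    endloop
  endfacet
  facet normal 0.0000 0.0000 -1.0000
    outer loop
      vertex 0.000 26.000 0.000
      vertex 9.000 26.000 0.000
      vertex 0.000 0.000 0.000
    endloop
  endfacet
  facet normal 0.0000 -1.0000 0.0000
    outer loop
      vertex 0.000 0.000 0.000
      vertex 9.000 0.000 0.000
      vertex 9.000 0.000 17.000
    endloop
  endfacet
  facet normal 0.0000 -1.0000 0.0000
    outer loop
      vertex 0.000 0.000 0.000
      vertex 9.000 0.000 17.000
      vertex 0.000 0.000 17.000
    endloop
  endfacet
  facet normal 0.0000 0.5472 0.8370
    outer loop
      vertex 0.000 0.000 17.000
      vertex 9.000 0.000 17.000
      vertex 9.000 26.000 0.000
    endloop
  endfacet
  facet normal 0.0000 0.5472 0.8370
    outer loop
      vertex 0.000 0.000 17.000
      vertex 9.000 26.000 0.000
      vertex 0.000 26.000 0.000
    endloop
  endfacet
  facet normal -1.0000 0.0000 0.0000
    outer loop
      vertex 0.000 0.000 17.000
      vertex 0.000 26.000 0.000
      vertex 0.000 0.000 0.000
    endloop
  endfacet
  facet normal 1.0000 0.0000 0.0000
    outer loop
      vertex 9.000 0.000 0.000
      vertex 9.000 26.000 0.000
      vertex 9.000 0.000 17.000
    endloop
  endfacet
endsolid part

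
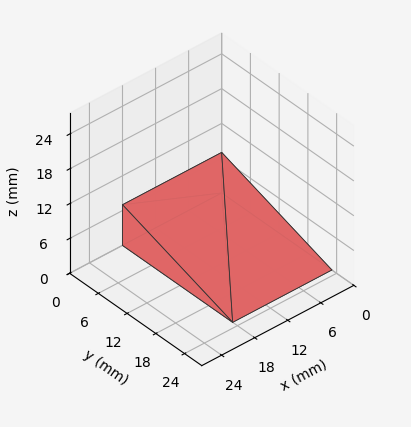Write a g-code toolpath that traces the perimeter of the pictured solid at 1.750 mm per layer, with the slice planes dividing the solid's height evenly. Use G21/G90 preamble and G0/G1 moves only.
Reading the render: the shape is a wedge (ramp): 18 × 23 mm base, rising to 7 mm along the y=0 edge and sloping linearly to z=0 at y=23 (dimensions read to the nearest mm from the axis ticks). For the g-code, the solid's height is divided into equal slices at the stated Δz and each level perimeter traced with G1 moves after a G0 lift.

; perimeter-only toolpath
G21 ; units = mm
G90 ; absolute positioning
G28 ; home
; layer 1
G0 Z1.750
G0 X0.000 Y0.000
G1 X18.000 Y0.000
G1 X18.000 Y17.250
G1 X0.000 Y17.250
G1 X0.000 Y0.000
; layer 2
G0 Z3.500
G0 X0.000 Y0.000
G1 X18.000 Y0.000
G1 X18.000 Y11.500
G1 X0.000 Y11.500
G1 X0.000 Y0.000
; layer 3
G0 Z5.250
G0 X0.000 Y0.000
G1 X18.000 Y0.000
G1 X18.000 Y5.750
G1 X0.000 Y5.750
G1 X0.000 Y0.000
M2 ; end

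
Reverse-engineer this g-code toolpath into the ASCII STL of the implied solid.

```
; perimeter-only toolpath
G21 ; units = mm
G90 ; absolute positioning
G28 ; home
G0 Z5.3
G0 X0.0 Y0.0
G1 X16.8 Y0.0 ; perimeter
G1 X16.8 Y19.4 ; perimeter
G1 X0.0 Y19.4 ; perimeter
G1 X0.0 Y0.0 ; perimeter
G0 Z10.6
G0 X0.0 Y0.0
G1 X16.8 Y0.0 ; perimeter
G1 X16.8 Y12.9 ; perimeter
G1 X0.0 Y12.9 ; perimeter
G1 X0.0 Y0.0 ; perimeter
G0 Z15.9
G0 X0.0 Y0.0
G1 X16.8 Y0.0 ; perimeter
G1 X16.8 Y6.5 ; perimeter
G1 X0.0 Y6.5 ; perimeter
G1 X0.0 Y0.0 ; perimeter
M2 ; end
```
solid part
  facet normal 0.0000 0.0000 -1.0000
    outer loop
      vertex 16.8 25.9 0.0
      vertex 16.8 0.0 0.0
      vertex 0.0 0.0 0.0
    endloop
  endfacet
  facet normal 0.0000 0.0000 -1.0000
    outer loop
      vertex 0.0 25.9 0.0
      vertex 16.8 25.9 0.0
      vertex 0.0 0.0 0.0
    endloop
  endfacet
  facet normal 0.0000 -1.0000 0.0000
    outer loop
      vertex 0.0 0.0 0.0
      vertex 16.8 0.0 0.0
      vertex 16.8 0.0 21.2
    endloop
  endfacet
  facet normal 0.0000 -1.0000 0.0000
    outer loop
      vertex 0.0 0.0 0.0
      vertex 16.8 0.0 21.2
      vertex 0.0 0.0 21.2
    endloop
  endfacet
  facet normal 0.0000 0.6334 0.7738
    outer loop
      vertex 0.0 0.0 21.2
      vertex 16.8 0.0 21.2
      vertex 16.8 25.9 0.0
    endloop
  endfacet
  facet normal 0.0000 0.6334 0.7738
    outer loop
      vertex 0.0 0.0 21.2
      vertex 16.8 25.9 0.0
      vertex 0.0 25.9 0.0
    endloop
  endfacet
  facet normal -1.0000 0.0000 0.0000
    outer loop
      vertex 0.0 0.0 21.2
      vertex 0.0 25.9 0.0
      vertex 0.0 0.0 0.0
    endloop
  endfacet
  facet normal 1.0000 0.0000 0.0000
    outer loop
      vertex 16.8 0.0 0.0
      vertex 16.8 25.9 0.0
      vertex 16.8 0.0 21.2
    endloop
  endfacet
endsolid part

The G0 Z moves step by Δz≈5.3 mm. The G1 loops shrink linearly with z, so the solid tapers from its base footprint up to z≈21.2. Closing with a flat bottom cap and the tapered top and triangulating gives 8 facets — a wedge (ramp): 16.8 × 25.9 mm base, rising to 21.2 mm along the y=0 edge and sloping linearly to z=0 at y=25.9.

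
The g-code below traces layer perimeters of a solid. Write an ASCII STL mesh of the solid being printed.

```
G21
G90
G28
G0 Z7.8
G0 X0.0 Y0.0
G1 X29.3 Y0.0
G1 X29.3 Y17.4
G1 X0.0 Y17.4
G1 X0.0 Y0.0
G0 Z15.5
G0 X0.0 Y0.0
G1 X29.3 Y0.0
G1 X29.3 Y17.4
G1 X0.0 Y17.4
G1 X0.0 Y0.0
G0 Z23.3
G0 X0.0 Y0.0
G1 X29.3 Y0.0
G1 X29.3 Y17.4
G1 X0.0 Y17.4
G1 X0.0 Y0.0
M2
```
solid part
  facet normal 0.0000 0.0000 -1.0000
    outer loop
      vertex 29.3 17.4 0.0
      vertex 29.3 0.0 0.0
      vertex 0.0 0.0 0.0
    endloop
  endfacet
  facet normal 0.0000 0.0000 -1.0000
    outer loop
      vertex 0.0 17.4 0.0
      vertex 29.3 17.4 0.0
      vertex 0.0 0.0 0.0
    endloop
  endfacet
  facet normal 0.0000 0.0000 1.0000
    outer loop
      vertex 0.0 0.0 23.3
      vertex 29.3 0.0 23.3
      vertex 29.3 17.4 23.3
    endloop
  endfacet
  facet normal 0.0000 0.0000 1.0000
    outer loop
      vertex 0.0 0.0 23.3
      vertex 29.3 17.4 23.3
      vertex 0.0 17.4 23.3
    endloop
  endfacet
  facet normal 0.0000 -1.0000 0.0000
    outer loop
      vertex 0.0 0.0 0.0
      vertex 29.3 0.0 0.0
      vertex 29.3 0.0 23.3
    endloop
  endfacet
  facet normal 0.0000 -1.0000 0.0000
    outer loop
      vertex 0.0 0.0 0.0
      vertex 29.3 0.0 23.3
      vertex 0.0 0.0 23.3
    endloop
  endfacet
  facet normal 0.0000 1.0000 0.0000
    outer loop
      vertex 29.3 17.4 23.3
      vertex 29.3 17.4 0.0
      vertex 0.0 17.4 0.0
    endloop
  endfacet
  facet normal 0.0000 1.0000 0.0000
    outer loop
      vertex 0.0 17.4 23.3
      vertex 29.3 17.4 23.3
      vertex 0.0 17.4 0.0
    endloop
  endfacet
  facet normal -1.0000 0.0000 0.0000
    outer loop
      vertex 0.0 17.4 23.3
      vertex 0.0 17.4 0.0
      vertex 0.0 0.0 0.0
    endloop
  endfacet
  facet normal -1.0000 0.0000 0.0000
    outer loop
      vertex 0.0 0.0 23.3
      vertex 0.0 17.4 23.3
      vertex 0.0 0.0 0.0
    endloop
  endfacet
  facet normal 1.0000 0.0000 0.0000
    outer loop
      vertex 29.3 0.0 0.0
      vertex 29.3 17.4 0.0
      vertex 29.3 17.4 23.3
    endloop
  endfacet
  facet normal 1.0000 0.0000 0.0000
    outer loop
      vertex 29.3 0.0 0.0
      vertex 29.3 17.4 23.3
      vertex 29.3 0.0 23.3
    endloop
  endfacet
endsolid part

The G0 Z moves step by Δz≈7.8 mm. Every layer's G1 loop is the same polygon, so the solid is a straight extrusion of it from z=0 to z≈23.3. Closing with flat bottom and top caps and triangulating gives 12 facets — a rectangular box, roughly 29.3 × 17.4 mm footprint and 23.3 mm tall.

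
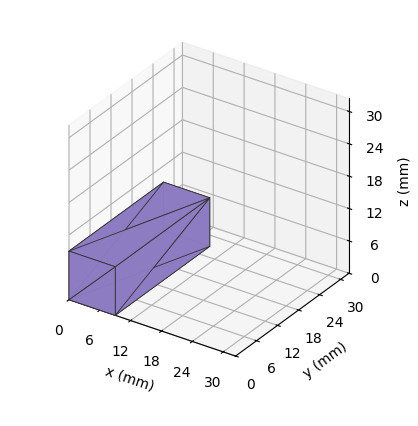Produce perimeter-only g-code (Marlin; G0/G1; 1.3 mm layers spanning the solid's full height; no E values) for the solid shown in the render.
Reading the render: the shape is a rectangular box, roughly 9 × 27 mm footprint and 9 mm tall (dimensions read to the nearest mm from the axis ticks). For the g-code, the solid's height is divided into equal slices at the stated Δz and each level perimeter traced with G1 moves after a G0 lift.

; perimeter-only toolpath
G21 ; units = mm
G90 ; absolute positioning
G28 ; home
; layer 1
G0 Z1.3
G0 X0.0 Y0.0
G1 X9.0 Y0.0
G1 X9.0 Y27.0
G1 X0.0 Y27.0
G1 X0.0 Y0.0
; layer 2
G0 Z2.6
G0 X0.0 Y0.0
G1 X9.0 Y0.0
G1 X9.0 Y27.0
G1 X0.0 Y27.0
G1 X0.0 Y0.0
; layer 3
G0 Z3.9
G0 X0.0 Y0.0
G1 X9.0 Y0.0
G1 X9.0 Y27.0
G1 X0.0 Y27.0
G1 X0.0 Y0.0
; layer 4
G0 Z5.1
G0 X0.0 Y0.0
G1 X9.0 Y0.0
G1 X9.0 Y27.0
G1 X0.0 Y27.0
G1 X0.0 Y0.0
; layer 5
G0 Z6.4
G0 X0.0 Y0.0
G1 X9.0 Y0.0
G1 X9.0 Y27.0
G1 X0.0 Y27.0
G1 X0.0 Y0.0
; layer 6
G0 Z7.7
G0 X0.0 Y0.0
G1 X9.0 Y0.0
G1 X9.0 Y27.0
G1 X0.0 Y27.0
G1 X0.0 Y0.0
; layer 7
G0 Z9.0
G0 X0.0 Y0.0
G1 X9.0 Y0.0
G1 X9.0 Y27.0
G1 X0.0 Y27.0
G1 X0.0 Y0.0
M2 ; end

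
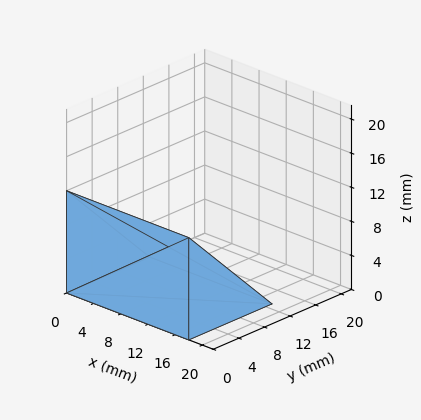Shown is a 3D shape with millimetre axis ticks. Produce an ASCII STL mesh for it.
Reading the render: the shape is a wedge (ramp): 18 × 13 mm base, rising to 12 mm along the y=0 edge and sloping linearly to z=0 at y=13 (dimensions read to the nearest mm from the axis ticks). For the STL, each face is triangulated and given an outward normal.

solid part
  facet normal 0.0000 0.0000 -1.0000
    outer loop
      vertex 18.000 13.000 0.000
      vertex 18.000 0.000 0.000
      vertex 0.000 0.000 0.000
    endloop
  endfacet
  facet normal 0.0000 0.0000 -1.0000
    outer loop
      vertex 0.000 13.000 0.000
      vertex 18.000 13.000 0.000
      vertex 0.000 0.000 0.000
    endloop
  endfacet
  facet normal 0.0000 -1.0000 0.0000
    outer loop
      vertex 0.000 0.000 0.000
      vertex 18.000 0.000 0.000
      vertex 18.000 0.000 12.000
    endloop
  endfacet
  facet normal 0.0000 -1.0000 0.0000
    outer loop
      vertex 0.000 0.000 0.000
      vertex 18.000 0.000 12.000
      vertex 0.000 0.000 12.000
    endloop
  endfacet
  facet normal 0.0000 0.6783 0.7348
    outer loop
      vertex 0.000 0.000 12.000
      vertex 18.000 0.000 12.000
      vertex 18.000 13.000 0.000
    endloop
  endfacet
  facet normal 0.0000 0.6783 0.7348
    outer loop
      vertex 0.000 0.000 12.000
      vertex 18.000 13.000 0.000
      vertex 0.000 13.000 0.000
    endloop
  endfacet
  facet normal -1.0000 0.0000 0.0000
    outer loop
      vertex 0.000 0.000 12.000
      vertex 0.000 13.000 0.000
      vertex 0.000 0.000 0.000
    endloop
  endfacet
  facet normal 1.0000 0.0000 0.0000
    outer loop
      vertex 18.000 0.000 0.000
      vertex 18.000 13.000 0.000
      vertex 18.000 0.000 12.000
    endloop
  endfacet
endsolid part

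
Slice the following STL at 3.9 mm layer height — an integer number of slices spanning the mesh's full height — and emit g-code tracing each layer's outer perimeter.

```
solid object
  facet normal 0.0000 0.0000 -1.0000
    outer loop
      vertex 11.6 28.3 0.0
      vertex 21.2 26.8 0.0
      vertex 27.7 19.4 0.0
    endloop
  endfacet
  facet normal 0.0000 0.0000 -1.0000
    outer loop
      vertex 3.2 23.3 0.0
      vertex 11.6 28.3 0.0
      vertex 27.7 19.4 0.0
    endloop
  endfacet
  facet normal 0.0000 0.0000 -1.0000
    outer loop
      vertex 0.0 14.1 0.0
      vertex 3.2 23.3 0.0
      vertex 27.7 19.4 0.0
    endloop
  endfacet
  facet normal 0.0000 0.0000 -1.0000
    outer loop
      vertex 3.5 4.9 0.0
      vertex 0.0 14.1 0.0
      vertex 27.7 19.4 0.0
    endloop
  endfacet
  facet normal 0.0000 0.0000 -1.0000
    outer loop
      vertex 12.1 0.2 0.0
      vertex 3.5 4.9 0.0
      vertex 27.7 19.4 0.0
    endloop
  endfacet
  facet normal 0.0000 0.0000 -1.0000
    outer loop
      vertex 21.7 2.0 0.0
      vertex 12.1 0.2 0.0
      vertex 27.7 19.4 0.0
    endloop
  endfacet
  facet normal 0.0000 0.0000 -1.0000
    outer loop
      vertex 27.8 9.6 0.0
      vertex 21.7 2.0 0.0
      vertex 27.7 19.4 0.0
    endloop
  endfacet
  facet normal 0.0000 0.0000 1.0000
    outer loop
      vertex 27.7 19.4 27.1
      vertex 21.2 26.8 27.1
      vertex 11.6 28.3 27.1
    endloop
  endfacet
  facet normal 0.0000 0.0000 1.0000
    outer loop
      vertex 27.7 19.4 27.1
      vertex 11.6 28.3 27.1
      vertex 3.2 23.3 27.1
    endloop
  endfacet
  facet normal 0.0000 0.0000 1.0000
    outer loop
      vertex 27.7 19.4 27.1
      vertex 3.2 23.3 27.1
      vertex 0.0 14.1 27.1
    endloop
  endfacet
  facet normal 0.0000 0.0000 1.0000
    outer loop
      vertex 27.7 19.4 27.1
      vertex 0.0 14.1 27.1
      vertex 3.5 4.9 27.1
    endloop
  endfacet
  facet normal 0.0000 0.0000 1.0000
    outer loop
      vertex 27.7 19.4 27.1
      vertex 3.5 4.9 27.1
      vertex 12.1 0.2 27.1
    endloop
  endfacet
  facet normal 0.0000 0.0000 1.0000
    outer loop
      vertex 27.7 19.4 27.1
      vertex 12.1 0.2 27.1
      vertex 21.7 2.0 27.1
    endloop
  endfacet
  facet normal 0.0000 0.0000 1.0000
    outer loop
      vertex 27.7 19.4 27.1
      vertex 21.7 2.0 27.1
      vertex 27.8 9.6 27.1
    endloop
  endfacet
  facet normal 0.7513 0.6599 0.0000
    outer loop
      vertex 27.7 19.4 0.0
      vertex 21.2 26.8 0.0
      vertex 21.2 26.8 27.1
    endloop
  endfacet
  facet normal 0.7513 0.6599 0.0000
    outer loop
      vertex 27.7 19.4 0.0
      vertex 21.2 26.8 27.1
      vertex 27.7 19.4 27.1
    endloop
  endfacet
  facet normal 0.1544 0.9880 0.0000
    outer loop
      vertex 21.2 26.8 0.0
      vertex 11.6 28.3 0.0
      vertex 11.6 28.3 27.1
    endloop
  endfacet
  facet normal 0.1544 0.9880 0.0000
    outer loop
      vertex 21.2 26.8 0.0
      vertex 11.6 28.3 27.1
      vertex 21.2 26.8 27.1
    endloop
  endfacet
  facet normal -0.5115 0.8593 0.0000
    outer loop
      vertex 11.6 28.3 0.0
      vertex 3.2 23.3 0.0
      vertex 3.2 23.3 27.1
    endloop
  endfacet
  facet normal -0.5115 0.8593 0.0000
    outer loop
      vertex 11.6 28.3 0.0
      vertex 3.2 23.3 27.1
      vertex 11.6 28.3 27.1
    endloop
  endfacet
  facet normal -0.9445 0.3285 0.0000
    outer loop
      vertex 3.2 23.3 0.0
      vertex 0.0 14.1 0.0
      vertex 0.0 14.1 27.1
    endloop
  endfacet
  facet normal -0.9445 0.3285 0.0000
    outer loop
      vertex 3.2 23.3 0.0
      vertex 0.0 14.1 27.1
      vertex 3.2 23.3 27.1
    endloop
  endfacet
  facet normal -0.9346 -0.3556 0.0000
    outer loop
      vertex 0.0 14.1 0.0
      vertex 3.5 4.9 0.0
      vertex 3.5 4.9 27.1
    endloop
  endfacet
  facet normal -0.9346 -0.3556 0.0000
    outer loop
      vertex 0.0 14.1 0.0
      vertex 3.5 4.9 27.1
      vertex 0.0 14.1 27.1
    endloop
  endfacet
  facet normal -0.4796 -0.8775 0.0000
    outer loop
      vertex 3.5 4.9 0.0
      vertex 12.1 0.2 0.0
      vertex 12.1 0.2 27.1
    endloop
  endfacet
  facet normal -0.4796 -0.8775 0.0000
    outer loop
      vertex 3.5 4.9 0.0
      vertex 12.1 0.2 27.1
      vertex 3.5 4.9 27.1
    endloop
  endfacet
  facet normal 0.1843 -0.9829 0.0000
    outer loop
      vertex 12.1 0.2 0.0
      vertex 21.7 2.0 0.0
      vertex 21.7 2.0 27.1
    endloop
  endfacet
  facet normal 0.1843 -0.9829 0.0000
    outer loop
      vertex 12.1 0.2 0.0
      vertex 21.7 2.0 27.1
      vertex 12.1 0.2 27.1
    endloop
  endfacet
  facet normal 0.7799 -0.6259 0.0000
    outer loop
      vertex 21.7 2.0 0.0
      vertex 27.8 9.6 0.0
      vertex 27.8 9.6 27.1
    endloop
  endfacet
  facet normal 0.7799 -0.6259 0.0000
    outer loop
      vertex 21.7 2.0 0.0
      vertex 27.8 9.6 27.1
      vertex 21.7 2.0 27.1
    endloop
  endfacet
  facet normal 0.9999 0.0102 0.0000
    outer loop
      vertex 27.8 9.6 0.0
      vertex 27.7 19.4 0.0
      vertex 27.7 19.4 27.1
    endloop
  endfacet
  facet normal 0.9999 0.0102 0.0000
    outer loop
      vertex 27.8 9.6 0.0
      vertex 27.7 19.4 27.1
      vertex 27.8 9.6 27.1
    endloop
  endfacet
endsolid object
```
; perimeter-only toolpath
G21 ; units = mm
G90 ; absolute positioning
G28 ; home
; layer 1
G0 Z3.9
G0 X27.7 Y19.4
G1 X21.2 Y26.8
G1 X11.6 Y28.3
G1 X3.2 Y23.3
G1 X0.0 Y14.1
G1 X3.5 Y4.9
G1 X12.1 Y0.2
G1 X21.7 Y2.0
G1 X27.8 Y9.6
G1 X27.7 Y19.4
; layer 2
G0 Z7.7
G0 X27.7 Y19.4
G1 X21.2 Y26.8
G1 X11.6 Y28.3
G1 X3.2 Y23.3
G1 X0.0 Y14.1
G1 X3.5 Y4.9
G1 X12.1 Y0.2
G1 X21.7 Y2.0
G1 X27.8 Y9.6
G1 X27.7 Y19.4
; layer 3
G0 Z11.6
G0 X27.7 Y19.4
G1 X21.2 Y26.8
G1 X11.6 Y28.3
G1 X3.2 Y23.3
G1 X0.0 Y14.1
G1 X3.5 Y4.9
G1 X12.1 Y0.2
G1 X21.7 Y2.0
G1 X27.8 Y9.6
G1 X27.7 Y19.4
; layer 4
G0 Z15.5
G0 X27.7 Y19.4
G1 X21.2 Y26.8
G1 X11.6 Y28.3
G1 X3.2 Y23.3
G1 X0.0 Y14.1
G1 X3.5 Y4.9
G1 X12.1 Y0.2
G1 X21.7 Y2.0
G1 X27.8 Y9.6
G1 X27.7 Y19.4
; layer 5
G0 Z19.4
G0 X27.7 Y19.4
G1 X21.2 Y26.8
G1 X11.6 Y28.3
G1 X3.2 Y23.3
G1 X0.0 Y14.1
G1 X3.5 Y4.9
G1 X12.1 Y0.2
G1 X21.7 Y2.0
G1 X27.8 Y9.6
G1 X27.7 Y19.4
; layer 6
G0 Z23.2
G0 X27.7 Y19.4
G1 X21.2 Y26.8
G1 X11.6 Y28.3
G1 X3.2 Y23.3
G1 X0.0 Y14.1
G1 X3.5 Y4.9
G1 X12.1 Y0.2
G1 X21.7 Y2.0
G1 X27.8 Y9.6
G1 X27.7 Y19.4
; layer 7
G0 Z27.1
G0 X27.7 Y19.4
G1 X21.2 Y26.8
G1 X11.6 Y28.3
G1 X3.2 Y23.3
G1 X0.0 Y14.1
G1 X3.5 Y4.9
G1 X12.1 Y0.2
G1 X21.7 Y2.0
G1 X27.8 Y9.6
G1 X27.7 Y19.4
M2 ; end

The solid is a regular 9-sided prism (a cylinder approximated with 9 flat sides), circumscribed radius ≈ 14.3 mm, height ≈ 27.1 mm. Slicing at Δz = 3.9 mm — 7 equal slices spanning the solid's height, so layer i sits at z = i·h/7 — gives 7 non-empty perimeters. Each is a 9-segment closed polygon; G0 lifts to the layer z and rapids to the start vertex, then G1 traces the edges.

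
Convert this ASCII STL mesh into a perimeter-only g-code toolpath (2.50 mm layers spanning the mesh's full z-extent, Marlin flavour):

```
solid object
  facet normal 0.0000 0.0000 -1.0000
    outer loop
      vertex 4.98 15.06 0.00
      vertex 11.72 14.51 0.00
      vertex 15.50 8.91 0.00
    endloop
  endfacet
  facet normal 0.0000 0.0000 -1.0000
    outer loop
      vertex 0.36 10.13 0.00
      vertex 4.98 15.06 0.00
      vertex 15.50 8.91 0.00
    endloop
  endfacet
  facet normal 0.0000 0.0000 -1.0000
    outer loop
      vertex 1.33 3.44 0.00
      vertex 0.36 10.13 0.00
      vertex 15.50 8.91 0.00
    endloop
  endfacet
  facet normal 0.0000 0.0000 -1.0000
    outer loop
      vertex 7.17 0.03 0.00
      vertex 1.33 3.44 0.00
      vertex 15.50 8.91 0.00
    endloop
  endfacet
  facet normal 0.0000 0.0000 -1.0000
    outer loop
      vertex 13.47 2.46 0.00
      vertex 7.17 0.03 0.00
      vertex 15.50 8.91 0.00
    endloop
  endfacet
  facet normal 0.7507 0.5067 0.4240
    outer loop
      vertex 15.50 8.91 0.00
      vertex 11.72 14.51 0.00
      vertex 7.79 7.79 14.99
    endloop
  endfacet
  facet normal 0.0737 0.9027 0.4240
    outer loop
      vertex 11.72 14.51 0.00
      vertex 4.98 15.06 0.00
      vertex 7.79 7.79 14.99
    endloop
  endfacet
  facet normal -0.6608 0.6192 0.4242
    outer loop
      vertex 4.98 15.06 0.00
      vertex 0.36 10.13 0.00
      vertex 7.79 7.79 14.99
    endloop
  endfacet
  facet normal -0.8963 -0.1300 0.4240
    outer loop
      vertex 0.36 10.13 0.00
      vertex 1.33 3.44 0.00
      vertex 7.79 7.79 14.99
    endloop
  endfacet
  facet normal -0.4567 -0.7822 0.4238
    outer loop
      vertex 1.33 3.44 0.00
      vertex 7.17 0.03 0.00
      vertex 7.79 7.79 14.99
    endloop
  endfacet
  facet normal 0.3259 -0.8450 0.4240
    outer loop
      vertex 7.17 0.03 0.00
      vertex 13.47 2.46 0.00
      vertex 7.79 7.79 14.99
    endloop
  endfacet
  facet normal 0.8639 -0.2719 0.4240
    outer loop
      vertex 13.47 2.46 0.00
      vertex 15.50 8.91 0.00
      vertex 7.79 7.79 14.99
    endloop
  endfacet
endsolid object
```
; perimeter-only toolpath
G21 ; units = mm
G90 ; absolute positioning
G28 ; home
; layer 1
G0 Z2.50
G0 X14.21 Y8.72
G1 X11.06 Y13.39
G1 X5.45 Y13.85
G1 X1.60 Y9.74
G1 X2.41 Y4.17
G1 X7.27 Y1.32
G1 X12.52 Y3.35
G1 X14.21 Y8.72
; layer 2
G0 Z5.00
G0 X12.93 Y8.54
G1 X10.41 Y12.27
G1 X5.92 Y12.64
G1 X2.84 Y9.35
G1 X3.48 Y4.89
G1 X7.38 Y2.62
G1 X11.58 Y4.24
G1 X12.93 Y8.54
; layer 3
G0 Z7.50
G0 X11.64 Y8.35
G1 X9.76 Y11.15
G1 X6.39 Y11.42
G1 X4.08 Y8.96
G1 X4.56 Y5.62
G1 X7.48 Y3.91
G1 X10.63 Y5.13
G1 X11.64 Y8.35
; layer 4
G0 Z9.99
G0 X10.36 Y8.16
G1 X9.10 Y10.03
G1 X6.85 Y10.21
G1 X5.31 Y8.57
G1 X5.64 Y6.34
G1 X7.58 Y5.20
G1 X9.68 Y6.01
G1 X10.36 Y8.16
; layer 5
G0 Z12.49
G0 X9.07 Y7.98
G1 X8.45 Y8.91
G1 X7.32 Y9.00
G1 X6.55 Y8.18
G1 X6.71 Y7.07
G1 X7.69 Y6.50
G1 X8.74 Y6.90
G1 X9.07 Y7.98
M2 ; end

The solid is a regular 7-sided pyramid, base circumscribed radius ≈ 7.79 mm, apex at z ≈ 15 mm. Slicing at Δz = 2.50 mm — 6 equal slices spanning the solid's height, so layer i sits at z = i·h/6 — gives 5 non-empty perimeters. Each is a 7-segment closed polygon; G0 lifts to the layer z and rapids to the start vertex, then G1 traces the edges. The cross-section shrinks linearly with z (the slice at the apex is degenerate and omitted).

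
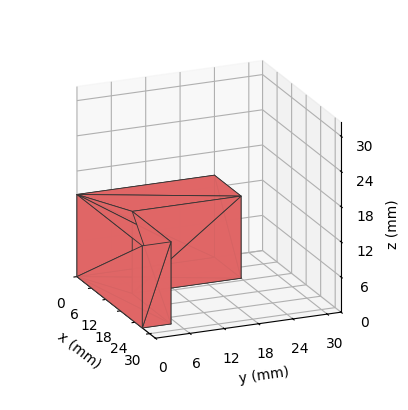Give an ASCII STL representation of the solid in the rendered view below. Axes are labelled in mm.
Reading the render: the shape is an L-shaped prism: outer 27 × 24 mm, arm thicknesses ≈ 5 mm (horizontal) and 11 mm (vertical), extruded 14 mm in z (dimensions read to the nearest mm from the axis ticks). For the STL, each face is triangulated and given an outward normal.

solid part
  facet normal 0.0000 0.0000 -1.0000
    outer loop
      vertex 27.000 5.000 0.000
      vertex 27.000 0.000 0.000
      vertex 0.000 0.000 0.000
    endloop
  endfacet
  facet normal 0.0000 0.0000 -1.0000
    outer loop
      vertex 11.000 5.000 0.000
      vertex 27.000 5.000 0.000
      vertex 0.000 0.000 0.000
    endloop
  endfacet
  facet normal 0.0000 0.0000 -1.0000
    outer loop
      vertex 11.000 24.000 0.000
      vertex 11.000 5.000 0.000
      vertex 0.000 0.000 0.000
    endloop
  endfacet
  facet normal 0.0000 0.0000 -1.0000
    outer loop
      vertex 0.000 24.000 0.000
      vertex 11.000 24.000 0.000
      vertex 0.000 0.000 0.000
    endloop
  endfacet
  facet normal 0.0000 0.0000 1.0000
    outer loop
      vertex 0.000 0.000 14.000
      vertex 27.000 0.000 14.000
      vertex 27.000 5.000 14.000
    endloop
  endfacet
  facet normal 0.0000 0.0000 1.0000
    outer loop
      vertex 0.000 0.000 14.000
      vertex 27.000 5.000 14.000
      vertex 11.000 5.000 14.000
    endloop
  endfacet
  facet normal 0.0000 0.0000 1.0000
    outer loop
      vertex 0.000 0.000 14.000
      vertex 11.000 5.000 14.000
      vertex 11.000 24.000 14.000
    endloop
  endfacet
  facet normal 0.0000 0.0000 1.0000
    outer loop
      vertex 0.000 0.000 14.000
      vertex 11.000 24.000 14.000
      vertex 0.000 24.000 14.000
    endloop
  endfacet
  facet normal 0.0000 -1.0000 0.0000
    outer loop
      vertex 0.000 0.000 0.000
      vertex 27.000 0.000 0.000
      vertex 27.000 0.000 14.000
    endloop
  endfacet
  facet normal 0.0000 -1.0000 0.0000
    outer loop
      vertex 0.000 0.000 0.000
      vertex 27.000 0.000 14.000
      vertex 0.000 0.000 14.000
    endloop
  endfacet
  facet normal 1.0000 0.0000 0.0000
    outer loop
      vertex 27.000 0.000 0.000
      vertex 27.000 5.000 0.000
      vertex 27.000 5.000 14.000
    endloop
  endfacet
  facet normal 1.0000 0.0000 0.0000
    outer loop
      vertex 27.000 0.000 0.000
      vertex 27.000 5.000 14.000
      vertex 27.000 0.000 14.000
    endloop
  endfacet
  facet normal 0.0000 1.0000 0.0000
    outer loop
      vertex 27.000 5.000 0.000
      vertex 11.000 5.000 0.000
      vertex 11.000 5.000 14.000
    endloop
  endfacet
  facet normal 0.0000 1.0000 0.0000
    outer loop
      vertex 27.000 5.000 0.000
      vertex 11.000 5.000 14.000
      vertex 27.000 5.000 14.000
    endloop
  endfacet
  facet normal 1.0000 0.0000 0.0000
    outer loop
      vertex 11.000 5.000 0.000
      vertex 11.000 24.000 0.000
      vertex 11.000 24.000 14.000
    endloop
  endfacet
  facet normal 1.0000 0.0000 0.0000
    outer loop
      vertex 11.000 5.000 0.000
      vertex 11.000 24.000 14.000
      vertex 11.000 5.000 14.000
    endloop
  endfacet
  facet normal 0.0000 1.0000 0.0000
    outer loop
      vertex 11.000 24.000 0.000
      vertex 0.000 24.000 0.000
      vertex 0.000 24.000 14.000
    endloop
  endfacet
  facet normal 0.0000 1.0000 0.0000
    outer loop
      vertex 11.000 24.000 0.000
      vertex 0.000 24.000 14.000
      vertex 11.000 24.000 14.000
    endloop
  endfacet
  facet normal -1.0000 0.0000 0.0000
    outer loop
      vertex 0.000 24.000 0.000
      vertex 0.000 0.000 0.000
      vertex 0.000 0.000 14.000
    endloop
  endfacet
  facet normal -1.0000 0.0000 0.0000
    outer loop
      vertex 0.000 24.000 0.000
      vertex 0.000 0.000 14.000
      vertex 0.000 24.000 14.000
    endloop
  endfacet
endsolid part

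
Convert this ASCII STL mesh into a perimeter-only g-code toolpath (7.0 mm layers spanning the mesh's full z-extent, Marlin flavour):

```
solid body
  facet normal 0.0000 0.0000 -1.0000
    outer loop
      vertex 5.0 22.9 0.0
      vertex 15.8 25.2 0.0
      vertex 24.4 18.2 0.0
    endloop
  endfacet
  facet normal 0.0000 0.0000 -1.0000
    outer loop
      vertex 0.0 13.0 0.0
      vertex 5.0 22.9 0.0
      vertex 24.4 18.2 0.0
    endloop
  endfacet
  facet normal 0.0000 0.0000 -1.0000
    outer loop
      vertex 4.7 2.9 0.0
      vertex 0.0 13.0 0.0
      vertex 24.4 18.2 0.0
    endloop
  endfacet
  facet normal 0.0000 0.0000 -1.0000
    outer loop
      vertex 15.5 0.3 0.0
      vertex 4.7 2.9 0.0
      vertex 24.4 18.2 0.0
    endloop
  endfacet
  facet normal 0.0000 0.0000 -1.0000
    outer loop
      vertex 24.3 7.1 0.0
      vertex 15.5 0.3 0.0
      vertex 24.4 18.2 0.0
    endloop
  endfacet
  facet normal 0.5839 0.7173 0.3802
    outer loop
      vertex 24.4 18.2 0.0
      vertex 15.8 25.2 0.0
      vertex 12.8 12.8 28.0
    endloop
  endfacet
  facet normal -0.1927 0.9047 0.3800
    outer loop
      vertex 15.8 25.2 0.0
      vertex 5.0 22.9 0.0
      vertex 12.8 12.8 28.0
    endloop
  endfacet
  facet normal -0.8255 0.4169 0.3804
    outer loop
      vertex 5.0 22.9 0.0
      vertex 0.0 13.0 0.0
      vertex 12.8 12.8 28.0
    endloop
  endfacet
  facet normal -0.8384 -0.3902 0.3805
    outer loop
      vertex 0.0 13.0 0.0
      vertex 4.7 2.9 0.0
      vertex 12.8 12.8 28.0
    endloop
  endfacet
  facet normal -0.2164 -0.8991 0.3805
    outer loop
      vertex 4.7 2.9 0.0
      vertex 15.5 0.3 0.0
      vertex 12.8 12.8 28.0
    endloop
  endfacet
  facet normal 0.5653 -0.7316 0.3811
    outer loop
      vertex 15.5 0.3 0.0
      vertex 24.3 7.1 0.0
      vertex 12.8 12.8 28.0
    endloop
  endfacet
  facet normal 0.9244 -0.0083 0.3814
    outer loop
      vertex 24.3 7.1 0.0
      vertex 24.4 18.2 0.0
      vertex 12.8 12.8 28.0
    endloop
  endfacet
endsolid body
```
; perimeter-only toolpath
G21 ; units = mm
G90 ; absolute positioning
G28 ; home
; layer 1
G0 Z7.0
G0 X21.5 Y16.8
G1 X15.1 Y22.1
G1 X7.0 Y20.4
G1 X3.2 Y12.9
G1 X6.7 Y5.4
G1 X14.8 Y3.4
G1 X21.4 Y8.5
G1 X21.5 Y16.8
; layer 2
G0 Z14.0
G0 X18.6 Y15.5
G1 X14.3 Y19.0
G1 X8.9 Y17.9
G1 X6.4 Y12.9
G1 X8.8 Y7.9
G1 X14.2 Y6.6
G1 X18.6 Y9.9
G1 X18.6 Y15.5
; layer 3
G0 Z21.0
G0 X15.7 Y14.2
G1 X13.6 Y15.9
G1 X10.9 Y15.3
G1 X9.6 Y12.9
G1 X10.8 Y10.3
G1 X13.5 Y9.7
G1 X15.7 Y11.4
G1 X15.7 Y14.2
M2 ; end

The solid is a regular 7-sided pyramid, base circumscribed radius ≈ 12.8 mm, apex at z ≈ 28 mm. Slicing at Δz = 7.0 mm — 4 equal slices spanning the solid's height, so layer i sits at z = i·h/4 — gives 3 non-empty perimeters. Each is a 7-segment closed polygon; G0 lifts to the layer z and rapids to the start vertex, then G1 traces the edges. The cross-section shrinks linearly with z (the slice at the apex is degenerate and omitted).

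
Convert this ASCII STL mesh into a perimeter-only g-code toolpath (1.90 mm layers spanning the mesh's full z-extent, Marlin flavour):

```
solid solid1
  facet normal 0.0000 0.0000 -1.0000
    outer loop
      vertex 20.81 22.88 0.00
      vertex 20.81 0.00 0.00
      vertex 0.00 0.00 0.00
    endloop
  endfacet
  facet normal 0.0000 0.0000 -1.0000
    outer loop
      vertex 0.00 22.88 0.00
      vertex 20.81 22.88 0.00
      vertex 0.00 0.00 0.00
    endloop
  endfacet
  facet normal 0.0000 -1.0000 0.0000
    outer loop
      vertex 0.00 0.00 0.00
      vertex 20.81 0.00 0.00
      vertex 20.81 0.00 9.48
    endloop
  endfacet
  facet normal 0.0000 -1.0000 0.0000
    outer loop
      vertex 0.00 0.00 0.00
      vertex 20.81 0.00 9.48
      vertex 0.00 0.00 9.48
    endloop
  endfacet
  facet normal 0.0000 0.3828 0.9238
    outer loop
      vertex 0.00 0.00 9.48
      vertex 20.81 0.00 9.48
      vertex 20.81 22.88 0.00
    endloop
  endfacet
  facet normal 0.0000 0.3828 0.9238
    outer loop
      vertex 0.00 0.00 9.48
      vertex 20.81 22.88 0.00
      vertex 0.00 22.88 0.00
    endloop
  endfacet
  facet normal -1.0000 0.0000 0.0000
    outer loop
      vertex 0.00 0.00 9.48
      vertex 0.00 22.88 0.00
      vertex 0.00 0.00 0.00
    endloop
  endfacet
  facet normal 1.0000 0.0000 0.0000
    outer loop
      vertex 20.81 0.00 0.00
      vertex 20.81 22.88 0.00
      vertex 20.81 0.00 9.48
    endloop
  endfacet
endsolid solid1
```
; perimeter-only toolpath
G21 ; units = mm
G90 ; absolute positioning
G28 ; home
; layer 1
G0 Z1.90
G0 X0.00 Y0.00
G1 X20.81 Y0.00
G1 X20.81 Y18.30
G1 X0.00 Y18.30
G1 X0.00 Y0.00
; layer 2
G0 Z3.79
G0 X0.00 Y0.00
G1 X20.81 Y0.00
G1 X20.81 Y13.73
G1 X0.00 Y13.73
G1 X0.00 Y0.00
; layer 3
G0 Z5.69
G0 X0.00 Y0.00
G1 X20.81 Y0.00
G1 X20.81 Y9.15
G1 X0.00 Y9.15
G1 X0.00 Y0.00
; layer 4
G0 Z7.58
G0 X0.00 Y0.00
G1 X20.81 Y0.00
G1 X20.81 Y4.58
G1 X0.00 Y4.58
G1 X0.00 Y0.00
M2 ; end

The solid is a wedge (ramp): 20.8 × 22.9 mm base, rising to 9.48 mm along the y=0 edge and sloping linearly to z=0 at y=22.9. Slicing at Δz = 1.90 mm — 5 equal slices spanning the solid's height, so layer i sits at z = i·h/5 — gives 4 non-empty perimeters. Each is a 4-segment closed polygon; G0 lifts to the layer z and rapids to the start vertex, then G1 traces the edges. The cross-section shrinks linearly with z (the slice at the apex is degenerate and omitted).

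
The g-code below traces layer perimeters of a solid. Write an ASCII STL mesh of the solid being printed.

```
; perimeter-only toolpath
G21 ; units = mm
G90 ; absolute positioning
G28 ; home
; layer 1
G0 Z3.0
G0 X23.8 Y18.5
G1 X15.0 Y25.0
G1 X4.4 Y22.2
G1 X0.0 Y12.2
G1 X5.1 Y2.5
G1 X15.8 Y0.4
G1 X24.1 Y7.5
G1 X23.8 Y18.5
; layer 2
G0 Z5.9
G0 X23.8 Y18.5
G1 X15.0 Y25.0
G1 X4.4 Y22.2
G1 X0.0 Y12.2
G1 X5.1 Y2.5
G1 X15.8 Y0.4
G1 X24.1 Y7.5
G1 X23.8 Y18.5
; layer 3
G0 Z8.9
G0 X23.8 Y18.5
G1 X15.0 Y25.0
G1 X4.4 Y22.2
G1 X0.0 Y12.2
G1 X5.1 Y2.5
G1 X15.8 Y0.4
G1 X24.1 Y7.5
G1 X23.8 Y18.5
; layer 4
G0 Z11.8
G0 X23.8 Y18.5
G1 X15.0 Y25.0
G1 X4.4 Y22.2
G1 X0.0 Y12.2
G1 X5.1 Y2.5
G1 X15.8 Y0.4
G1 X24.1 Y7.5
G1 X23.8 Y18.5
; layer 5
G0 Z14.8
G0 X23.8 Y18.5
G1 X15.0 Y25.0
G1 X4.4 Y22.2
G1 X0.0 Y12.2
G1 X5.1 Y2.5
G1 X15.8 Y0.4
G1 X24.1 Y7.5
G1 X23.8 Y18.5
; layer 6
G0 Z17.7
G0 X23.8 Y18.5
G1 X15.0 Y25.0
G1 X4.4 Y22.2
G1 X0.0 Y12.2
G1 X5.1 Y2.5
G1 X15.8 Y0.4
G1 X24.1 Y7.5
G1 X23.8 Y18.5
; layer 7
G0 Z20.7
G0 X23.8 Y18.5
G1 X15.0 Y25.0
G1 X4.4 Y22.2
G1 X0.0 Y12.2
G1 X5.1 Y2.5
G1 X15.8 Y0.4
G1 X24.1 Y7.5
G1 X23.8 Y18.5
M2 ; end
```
solid part
  facet normal 0.0000 0.0000 -1.0000
    outer loop
      vertex 4.4 22.2 0.0
      vertex 15.0 25.0 0.0
      vertex 23.8 18.5 0.0
    endloop
  endfacet
  facet normal 0.0000 0.0000 -1.0000
    outer loop
      vertex 0.0 12.2 0.0
      vertex 4.4 22.2 0.0
      vertex 23.8 18.5 0.0
    endloop
  endfacet
  facet normal 0.0000 0.0000 -1.0000
    outer loop
      vertex 5.1 2.5 0.0
      vertex 0.0 12.2 0.0
      vertex 23.8 18.5 0.0
    endloop
  endfacet
  facet normal 0.0000 0.0000 -1.0000
    outer loop
      vertex 15.8 0.4 0.0
      vertex 5.1 2.5 0.0
      vertex 23.8 18.5 0.0
    endloop
  endfacet
  facet normal 0.0000 0.0000 -1.0000
    outer loop
      vertex 24.1 7.5 0.0
      vertex 15.8 0.4 0.0
      vertex 23.8 18.5 0.0
    endloop
  endfacet
  facet normal 0.0000 0.0000 1.0000
    outer loop
      vertex 23.8 18.5 20.7
      vertex 15.0 25.0 20.7
      vertex 4.4 22.2 20.7
    endloop
  endfacet
  facet normal 0.0000 0.0000 1.0000
    outer loop
      vertex 23.8 18.5 20.7
      vertex 4.4 22.2 20.7
      vertex 0.0 12.2 20.7
    endloop
  endfacet
  facet normal 0.0000 0.0000 1.0000
    outer loop
      vertex 23.8 18.5 20.7
      vertex 0.0 12.2 20.7
      vertex 5.1 2.5 20.7
    endloop
  endfacet
  facet normal 0.0000 0.0000 1.0000
    outer loop
      vertex 23.8 18.5 20.7
      vertex 5.1 2.5 20.7
      vertex 15.8 0.4 20.7
    endloop
  endfacet
  facet normal 0.0000 0.0000 1.0000
    outer loop
      vertex 23.8 18.5 20.7
      vertex 15.8 0.4 20.7
      vertex 24.1 7.5 20.7
    endloop
  endfacet
  facet normal 0.5941 0.8044 0.0000
    outer loop
      vertex 23.8 18.5 0.0
      vertex 15.0 25.0 0.0
      vertex 15.0 25.0 20.7
    endloop
  endfacet
  facet normal 0.5941 0.8044 0.0000
    outer loop
      vertex 23.8 18.5 0.0
      vertex 15.0 25.0 20.7
      vertex 23.8 18.5 20.7
    endloop
  endfacet
  facet normal -0.2554 0.9668 0.0000
    outer loop
      vertex 15.0 25.0 0.0
      vertex 4.4 22.2 0.0
      vertex 4.4 22.2 20.7
    endloop
  endfacet
  facet normal -0.2554 0.9668 0.0000
    outer loop
      vertex 15.0 25.0 0.0
      vertex 4.4 22.2 20.7
      vertex 15.0 25.0 20.7
    endloop
  endfacet
  facet normal -0.9153 0.4027 0.0000
    outer loop
      vertex 4.4 22.2 0.0
      vertex 0.0 12.2 0.0
      vertex 0.0 12.2 20.7
    endloop
  endfacet
  facet normal -0.9153 0.4027 0.0000
    outer loop
      vertex 4.4 22.2 0.0
      vertex 0.0 12.2 20.7
      vertex 4.4 22.2 20.7
    endloop
  endfacet
  facet normal -0.8851 -0.4654 0.0000
    outer loop
      vertex 0.0 12.2 0.0
      vertex 5.1 2.5 0.0
      vertex 5.1 2.5 20.7
    endloop
  endfacet
  facet normal -0.8851 -0.4654 0.0000
    outer loop
      vertex 0.0 12.2 0.0
      vertex 5.1 2.5 20.7
      vertex 0.0 12.2 20.7
    endloop
  endfacet
  facet normal -0.1926 -0.9813 0.0000
    outer loop
      vertex 5.1 2.5 0.0
      vertex 15.8 0.4 0.0
      vertex 15.8 0.4 20.7
    endloop
  endfacet
  facet normal -0.1926 -0.9813 0.0000
    outer loop
      vertex 5.1 2.5 0.0
      vertex 15.8 0.4 20.7
      vertex 5.1 2.5 20.7
    endloop
  endfacet
  facet normal 0.6500 -0.7599 0.0000
    outer loop
      vertex 15.8 0.4 0.0
      vertex 24.1 7.5 0.0
      vertex 24.1 7.5 20.7
    endloop
  endfacet
  facet normal 0.6500 -0.7599 0.0000
    outer loop
      vertex 15.8 0.4 0.0
      vertex 24.1 7.5 20.7
      vertex 15.8 0.4 20.7
    endloop
  endfacet
  facet normal 0.9996 0.0273 0.0000
    outer loop
      vertex 24.1 7.5 0.0
      vertex 23.8 18.5 0.0
      vertex 23.8 18.5 20.7
    endloop
  endfacet
  facet normal 0.9996 0.0273 0.0000
    outer loop
      vertex 24.1 7.5 0.0
      vertex 23.8 18.5 20.7
      vertex 24.1 7.5 20.7
    endloop
  endfacet
endsolid part

The G0 Z moves step by Δz≈3.0 mm. Every layer's G1 loop is the same polygon, so the solid is a straight extrusion of it from z=0 to z≈20.7. Closing with flat bottom and top caps and triangulating gives 24 facets — a regular 7-sided prism (a cylinder approximated with 7 flat sides), circumscribed radius ≈ 12.6 mm, height ≈ 20.7 mm.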